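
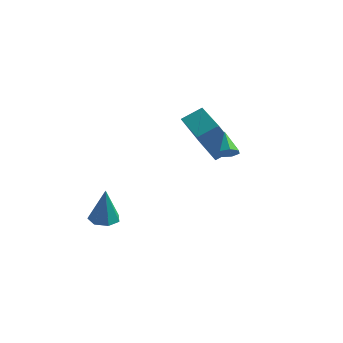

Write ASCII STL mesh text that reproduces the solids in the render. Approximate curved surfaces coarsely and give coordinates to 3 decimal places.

solid 
facet normal -0.042 -0.028 -0.999
outer loop
vertex -1.919 -0.191 -4.338
vertex -2.339 -0.775 -4.304
vertex -2.533 -0.082 -4.315
endloop
endfacet
facet normal 0.177 0.935 0.307
outer loop
vertex -1.919 -0.191 -4.338
vertex -2.533 -0.082 -4.315
vertex -2.261 -0.725 -2.516
endloop
endfacet
facet normal -0.044 -0.028 -0.999
outer loop
vertex -2.533 -0.082 -4.315
vertex -2.339 -0.775 -4.304
vertex -3.002 -0.494 -4.283
endloop
endfacet
facet normal -0.605 0.716 0.347
outer loop
vertex -2.533 -0.082 -4.315
vertex -3.002 -0.494 -4.283
vertex -2.261 -0.725 -2.516
endloop
endfacet
facet normal -0.043 -0.028 -0.999
outer loop
vertex -3.002 -0.494 -4.283
vertex -2.339 -0.775 -4.304
vertex -2.971 -1.118 -4.267
endloop
endfacet
facet normal -0.923 -0.036 0.382
outer loop
vertex -3.002 -0.494 -4.283
vertex -2.971 -1.118 -4.267
vertex -2.261 -0.725 -2.516
endloop
endfacet
facet normal -0.044 -0.028 -0.999
outer loop
vertex -2.971 -1.118 -4.267
vertex -2.339 -0.775 -4.304
vertex -2.464 -1.484 -4.279
endloop
endfacet
facet normal -0.534 -0.752 0.385
outer loop
vertex -2.971 -1.118 -4.267
vertex -2.464 -1.484 -4.279
vertex -2.261 -0.725 -2.516
endloop
endfacet
facet normal -0.042 -0.028 -0.999
outer loop
vertex -2.464 -1.484 -4.279
vertex -2.339 -0.775 -4.304
vertex -1.863 -1.315 -4.309
endloop
endfacet
facet normal 0.269 -0.895 0.354
outer loop
vertex -2.464 -1.484 -4.279
vertex -1.863 -1.315 -4.309
vertex -2.261 -0.725 -2.516
endloop
endfacet
facet normal -0.043 -0.029 -0.999
outer loop
vertex -1.863 -1.315 -4.309
vertex -2.339 -0.775 -4.304
vertex -1.62 -0.74 -4.336
endloop
endfacet
facet normal 0.880 -0.357 0.313
outer loop
vertex -1.863 -1.315 -4.309
vertex -1.62 -0.74 -4.336
vertex -2.261 -0.725 -2.516
endloop
endfacet
facet normal -0.043 -0.027 -0.999
outer loop
vertex -1.62 -0.74 -4.336
vertex -2.339 -0.775 -4.304
vertex -1.919 -0.191 -4.338
endloop
endfacet
facet normal 0.840 0.458 0.292
outer loop
vertex -1.62 -0.74 -4.336
vertex -1.919 -0.191 -4.338
vertex -2.261 -0.725 -2.516
endloop
endfacet
facet normal 0.432 -0.699 -0.570
outer loop
vertex 4.12 -1.202 1.789
vertex 3.749 -1.52 1.898
vertex 3.779 -1.194 1.521
endloop
endfacet
facet normal 0.263 0.915 -0.307
outer loop
vertex 4.12 -1.202 1.789
vertex 3.779 -1.194 1.521
vertex 3.231 -0.68 2.582
endloop
endfacet
facet normal 0.433 -0.699 -0.570
outer loop
vertex 3.779 -1.194 1.521
vertex 3.749 -1.52 1.898
vertex 3.416 -1.431 1.536
endloop
endfacet
facet normal -0.466 0.678 -0.569
outer loop
vertex 3.779 -1.194 1.521
vertex 3.416 -1.431 1.536
vertex 3.231 -0.68 2.582
endloop
endfacet
facet normal 0.432 -0.700 -0.569
outer loop
vertex 3.416 -1.431 1.536
vertex 3.749 -1.52 1.898
vertex 3.304 -1.735 1.825
endloop
endfacet
facet normal -0.961 0.114 -0.252
outer loop
vertex 3.416 -1.431 1.536
vertex 3.304 -1.735 1.825
vertex 3.231 -0.68 2.582
endloop
endfacet
facet normal 0.432 -0.700 -0.569
outer loop
vertex 3.304 -1.735 1.825
vertex 3.749 -1.52 1.898
vertex 3.527 -1.877 2.169
endloop
endfacet
facet normal -0.846 -0.349 0.404
outer loop
vertex 3.304 -1.735 1.825
vertex 3.527 -1.877 2.169
vertex 3.231 -0.68 2.582
endloop
endfacet
facet normal 0.431 -0.700 -0.569
outer loop
vertex 3.527 -1.877 2.169
vertex 3.749 -1.52 1.898
vertex 3.918 -1.75 2.309
endloop
endfacet
facet normal -0.207 -0.364 0.908
outer loop
vertex 3.527 -1.877 2.169
vertex 3.918 -1.75 2.309
vertex 3.231 -0.68 2.582
endloop
endfacet
facet normal 0.432 -0.699 -0.569
outer loop
vertex 3.918 -1.75 2.309
vertex 3.749 -1.52 1.898
vertex 4.181 -1.45 2.14
endloop
endfacet
facet normal 0.473 0.080 0.877
outer loop
vertex 3.918 -1.75 2.309
vertex 4.181 -1.45 2.14
vertex 3.231 -0.68 2.582
endloop
endfacet
facet normal 0.432 -0.699 -0.569
outer loop
vertex 4.181 -1.45 2.14
vertex 3.749 -1.52 1.898
vertex 4.12 -1.202 1.789
endloop
endfacet
facet normal 0.683 0.648 0.339
outer loop
vertex 4.181 -1.45 2.14
vertex 4.12 -1.202 1.789
vertex 3.231 -0.68 2.582
endloop
endfacet
facet normal -0.639 -0.611 -0.467
outer loop
vertex 1.774 -0.147 1.561
vertex 0.344 1.416 1.473
vertex 2.413 0.352 0.033
endloop
endfacet
facet normal 0.674 -0.737 0.041
outer loop
vertex 3.116 1.024 0.547
vertex 1.774 -0.147 1.561
vertex 2.413 0.352 0.033
endloop
endfacet
facet normal -0.639 -0.611 -0.467
outer loop
vertex 2.413 0.352 0.033
vertex 0.344 1.416 1.473
vertex 0.983 1.915 -0.055
endloop
endfacet
facet normal 0.370 0.289 -0.883
outer loop
vertex 0.983 1.915 -0.055
vertex 3.116 1.024 0.547
vertex 2.413 0.352 0.033
endloop
endfacet
facet normal -0.370 -0.289 0.883
outer loop
vertex 1.774 -0.147 1.561
vertex 1.047 2.088 1.987
vertex 0.344 1.416 1.473
endloop
endfacet
facet normal 0.674 -0.737 0.041
outer loop
vertex 2.477 0.525 2.075
vertex 1.774 -0.147 1.561
vertex 3.116 1.024 0.547
endloop
endfacet
facet normal -0.370 -0.289 0.883
outer loop
vertex 2.477 0.525 2.075
vertex 1.047 2.088 1.987
vertex 1.774 -0.147 1.561
endloop
endfacet
facet normal -0.674 0.737 -0.041
outer loop
vertex 0.344 1.416 1.473
vertex 1.047 2.088 1.987
vertex 0.983 1.915 -0.055
endloop
endfacet
facet normal 0.370 0.289 -0.883
outer loop
vertex 1.686 2.587 0.459
vertex 3.116 1.024 0.547
vertex 0.983 1.915 -0.055
endloop
endfacet
facet normal -0.674 0.737 -0.041
outer loop
vertex 0.983 1.915 -0.055
vertex 1.047 2.088 1.987
vertex 1.686 2.587 0.459
endloop
endfacet
facet normal 0.639 0.611 0.467
outer loop
vertex 1.686 2.587 0.459
vertex 2.477 0.525 2.075
vertex 3.116 1.024 0.547
endloop
endfacet
facet normal 0.639 0.611 0.467
outer loop
vertex 1.047 2.088 1.987
vertex 2.477 0.525 2.075
vertex 1.686 2.587 0.459
endloop
endfacet

endsolid


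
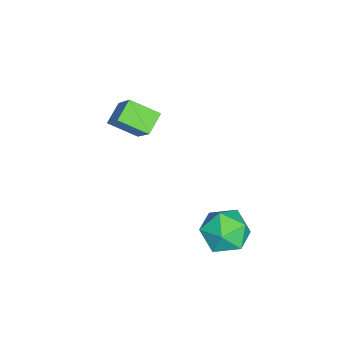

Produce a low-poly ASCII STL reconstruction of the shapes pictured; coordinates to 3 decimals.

solid 
facet normal -0.364 0.345 0.865
outer loop
vertex 0.226 1.584 -3.205
vertex 0.866 1.116 -2.749
vertex 1.032 1.974 -3.021
endloop
endfacet
facet normal -0.471 0.814 0.339
outer loop
vertex 0.226 1.584 -3.205
vertex 1.032 1.974 -3.021
vertex 0.645 2.091 -3.841
endloop
endfacet
facet normal -0.854 0.493 -0.170
outer loop
vertex 0.226 1.584 -3.205
vertex 0.645 2.091 -3.841
vertex 0.239 1.306 -4.077
endloop
endfacet
facet normal -0.983 -0.177 0.042
outer loop
vertex 0.226 1.584 -3.205
vertex 0.239 1.306 -4.077
vertex 0.376 0.703 -3.402
endloop
endfacet
facet normal -0.681 -0.268 0.681
outer loop
vertex 0.226 1.584 -3.205
vertex 0.376 0.703 -3.402
vertex 0.866 1.116 -2.749
endloop
endfacet
facet normal 0.164 0.984 0.063
outer loop
vertex 0.645 2.091 -3.841
vertex 1.032 1.974 -3.021
vertex 1.544 1.937 -3.778
endloop
endfacet
facet normal 0.337 0.225 0.914
outer loop
vertex 1.032 1.974 -3.021
vertex 0.866 1.116 -2.749
vertex 1.681 1.334 -3.103
endloop
endfacet
facet normal -0.175 -0.768 0.617
outer loop
vertex 0.866 1.116 -2.749
vertex 0.376 0.703 -3.402
vertex 1.275 0.549 -3.339
endloop
endfacet
facet normal -0.664 -0.620 -0.419
outer loop
vertex 0.376 0.703 -3.402
vertex 0.239 1.306 -4.077
vertex 0.888 0.666 -4.159
endloop
endfacet
facet normal -0.454 0.464 -0.761
outer loop
vertex 0.239 1.306 -4.077
vertex 0.645 2.091 -3.841
vertex 1.054 1.524 -4.431
endloop
endfacet
facet normal 0.983 0.177 -0.042
outer loop
vertex 1.694 1.056 -3.975
vertex 1.544 1.937 -3.778
vertex 1.681 1.334 -3.103
endloop
endfacet
facet normal 0.854 -0.493 0.170
outer loop
vertex 1.694 1.056 -3.975
vertex 1.681 1.334 -3.103
vertex 1.275 0.549 -3.339
endloop
endfacet
facet normal 0.471 -0.814 -0.339
outer loop
vertex 1.694 1.056 -3.975
vertex 1.275 0.549 -3.339
vertex 0.888 0.666 -4.159
endloop
endfacet
facet normal 0.364 -0.345 -0.865
outer loop
vertex 1.694 1.056 -3.975
vertex 0.888 0.666 -4.159
vertex 1.054 1.524 -4.431
endloop
endfacet
facet normal 0.681 0.268 -0.681
outer loop
vertex 1.694 1.056 -3.975
vertex 1.054 1.524 -4.431
vertex 1.544 1.937 -3.778
endloop
endfacet
facet normal 0.664 0.620 0.419
outer loop
vertex 1.681 1.334 -3.103
vertex 1.544 1.937 -3.778
vertex 1.032 1.974 -3.021
endloop
endfacet
facet normal 0.454 -0.464 0.761
outer loop
vertex 1.275 0.549 -3.339
vertex 1.681 1.334 -3.103
vertex 0.866 1.116 -2.749
endloop
endfacet
facet normal -0.164 -0.984 -0.063
outer loop
vertex 0.888 0.666 -4.159
vertex 1.275 0.549 -3.339
vertex 0.376 0.703 -3.402
endloop
endfacet
facet normal -0.337 -0.225 -0.914
outer loop
vertex 1.054 1.524 -4.431
vertex 0.888 0.666 -4.159
vertex 0.239 1.306 -4.077
endloop
endfacet
facet normal 0.175 0.768 -0.617
outer loop
vertex 1.544 1.937 -3.778
vertex 1.054 1.524 -4.431
vertex 0.645 2.091 -3.841
endloop
endfacet
facet normal -0.586 -0.312 -0.748
outer loop
vertex -3.46 -3.068 -2.171
vertex -3.402 -2.016 -2.656
vertex -2.756 -3.314 -2.62
endloop
endfacet
facet normal -0.050 -0.907 0.418
outer loop
vertex -1.538 -2.664 -1.064
vertex -3.46 -3.068 -2.171
vertex -2.756 -3.314 -2.62
endloop
endfacet
facet normal -0.586 -0.312 -0.748
outer loop
vertex -2.756 -3.314 -2.62
vertex -3.402 -2.016 -2.656
vertex -2.698 -2.261 -3.105
endloop
endfacet
facet normal 0.809 -0.282 -0.516
outer loop
vertex -2.698 -2.261 -3.105
vertex -1.538 -2.664 -1.064
vertex -2.756 -3.314 -2.62
endloop
endfacet
facet normal -0.809 0.282 0.515
outer loop
vertex -3.46 -3.068 -2.171
vertex -2.184 -1.366 -1.1
vertex -3.402 -2.016 -2.656
endloop
endfacet
facet normal -0.050 -0.907 0.417
outer loop
vertex -2.242 -2.419 -0.615
vertex -3.46 -3.068 -2.171
vertex -1.538 -2.664 -1.064
endloop
endfacet
facet normal -0.809 0.282 0.516
outer loop
vertex -2.242 -2.419 -0.615
vertex -2.184 -1.366 -1.1
vertex -3.46 -3.068 -2.171
endloop
endfacet
facet normal 0.049 0.907 -0.418
outer loop
vertex -3.402 -2.016 -2.656
vertex -2.184 -1.366 -1.1
vertex -2.698 -2.261 -3.105
endloop
endfacet
facet normal 0.809 -0.282 -0.516
outer loop
vertex -1.48 -1.612 -1.549
vertex -1.538 -2.664 -1.064
vertex -2.698 -2.261 -3.105
endloop
endfacet
facet normal 0.050 0.907 -0.418
outer loop
vertex -2.698 -2.261 -3.105
vertex -2.184 -1.366 -1.1
vertex -1.48 -1.612 -1.549
endloop
endfacet
facet normal 0.586 0.312 0.748
outer loop
vertex -1.48 -1.612 -1.549
vertex -2.242 -2.419 -0.615
vertex -1.538 -2.664 -1.064
endloop
endfacet
facet normal 0.586 0.312 0.748
outer loop
vertex -2.184 -1.366 -1.1
vertex -2.242 -2.419 -0.615
vertex -1.48 -1.612 -1.549
endloop
endfacet

endsolid


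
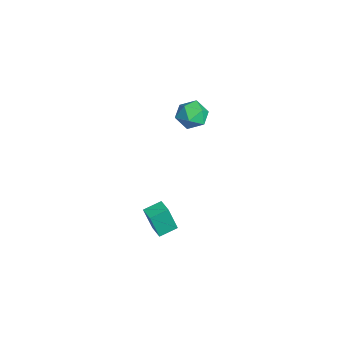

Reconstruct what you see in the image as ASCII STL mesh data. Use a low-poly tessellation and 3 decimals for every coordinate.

solid 
facet normal -0.089 0.791 0.606
outer loop
vertex -3.137 3.974 3.599
vertex -3.495 3.486 4.183
vertex -2.66 3.587 4.174
endloop
endfacet
facet normal 0.479 0.859 0.181
outer loop
vertex -3.137 3.974 3.599
vertex -2.66 3.587 4.174
vertex -2.41 3.617 3.371
endloop
endfacet
facet normal 0.252 0.831 -0.496
outer loop
vertex -3.137 3.974 3.599
vertex -2.41 3.617 3.371
vertex -3.09 3.533 2.884
endloop
endfacet
facet normal -0.455 0.744 -0.489
outer loop
vertex -3.137 3.974 3.599
vertex -3.09 3.533 2.884
vertex -3.761 3.452 3.385
endloop
endfacet
facet normal -0.668 0.719 0.192
outer loop
vertex -3.137 3.974 3.599
vertex -3.761 3.452 3.385
vertex -3.495 3.486 4.183
endloop
endfacet
facet normal 0.907 0.300 0.294
outer loop
vertex -2.41 3.617 3.371
vertex -2.66 3.587 4.174
vertex -2.319 2.908 3.815
endloop
endfacet
facet normal -0.012 0.189 0.982
outer loop
vertex -2.66 3.587 4.174
vertex -3.495 3.486 4.183
vertex -2.99 2.827 4.316
endloop
endfacet
facet normal -0.947 0.074 0.313
outer loop
vertex -3.495 3.486 4.183
vertex -3.761 3.452 3.385
vertex -3.67 2.743 3.829
endloop
endfacet
facet normal -0.603 0.114 -0.789
outer loop
vertex -3.761 3.452 3.385
vertex -3.09 3.533 2.884
vertex -3.42 2.773 3.026
endloop
endfacet
facet normal 0.542 0.254 -0.801
outer loop
vertex -3.09 3.533 2.884
vertex -2.41 3.617 3.371
vertex -2.585 2.874 3.017
endloop
endfacet
facet normal 0.455 -0.744 0.489
outer loop
vertex -2.943 2.386 3.601
vertex -2.319 2.908 3.815
vertex -2.99 2.827 4.316
endloop
endfacet
facet normal -0.252 -0.831 0.496
outer loop
vertex -2.943 2.386 3.601
vertex -2.99 2.827 4.316
vertex -3.67 2.743 3.829
endloop
endfacet
facet normal -0.479 -0.859 -0.181
outer loop
vertex -2.943 2.386 3.601
vertex -3.67 2.743 3.829
vertex -3.42 2.773 3.026
endloop
endfacet
facet normal 0.089 -0.791 -0.606
outer loop
vertex -2.943 2.386 3.601
vertex -3.42 2.773 3.026
vertex -2.585 2.874 3.017
endloop
endfacet
facet normal 0.668 -0.719 -0.192
outer loop
vertex -2.943 2.386 3.601
vertex -2.585 2.874 3.017
vertex -2.319 2.908 3.815
endloop
endfacet
facet normal 0.603 -0.114 0.789
outer loop
vertex -2.99 2.827 4.316
vertex -2.319 2.908 3.815
vertex -2.66 3.587 4.174
endloop
endfacet
facet normal -0.542 -0.254 0.801
outer loop
vertex -3.67 2.743 3.829
vertex -2.99 2.827 4.316
vertex -3.495 3.486 4.183
endloop
endfacet
facet normal -0.907 -0.300 -0.294
outer loop
vertex -3.42 2.773 3.026
vertex -3.67 2.743 3.829
vertex -3.761 3.452 3.385
endloop
endfacet
facet normal 0.012 -0.189 -0.982
outer loop
vertex -2.585 2.874 3.017
vertex -3.42 2.773 3.026
vertex -3.09 3.533 2.884
endloop
endfacet
facet normal 0.947 -0.074 -0.313
outer loop
vertex -2.319 2.908 3.815
vertex -2.585 2.874 3.017
vertex -2.41 3.617 3.371
endloop
endfacet
facet normal -0.971 -0.223 -0.091
outer loop
vertex -1.851 0.691 -1.883
vertex -2.081 1.586 -1.622
vertex -1.815 1.116 -3.31
endloop
endfacet
facet normal 0.239 -0.932 -0.272
outer loop
vertex -1.039 1.294 -3.238
vertex -1.851 0.691 -1.883
vertex -1.815 1.116 -3.31
endloop
endfacet
facet normal -0.971 -0.223 -0.091
outer loop
vertex -1.815 1.116 -3.31
vertex -2.081 1.586 -1.622
vertex -2.045 2.011 -3.05
endloop
endfacet
facet normal 0.024 0.284 -0.958
outer loop
vertex -2.045 2.011 -3.05
vertex -1.039 1.294 -3.238
vertex -1.815 1.116 -3.31
endloop
endfacet
facet normal -0.023 -0.285 0.958
outer loop
vertex -1.851 0.691 -1.883
vertex -1.305 1.764 -1.55
vertex -2.081 1.586 -1.622
endloop
endfacet
facet normal 0.239 -0.932 -0.271
outer loop
vertex -1.075 0.869 -1.81
vertex -1.851 0.691 -1.883
vertex -1.039 1.294 -3.238
endloop
endfacet
facet normal -0.025 -0.285 0.958
outer loop
vertex -1.075 0.869 -1.81
vertex -1.305 1.764 -1.55
vertex -1.851 0.691 -1.883
endloop
endfacet
facet normal -0.239 0.932 0.271
outer loop
vertex -2.081 1.586 -1.622
vertex -1.305 1.764 -1.55
vertex -2.045 2.011 -3.05
endloop
endfacet
facet normal 0.025 0.286 -0.958
outer loop
vertex -1.269 2.189 -2.977
vertex -1.039 1.294 -3.238
vertex -2.045 2.011 -3.05
endloop
endfacet
facet normal -0.239 0.932 0.272
outer loop
vertex -2.045 2.011 -3.05
vertex -1.305 1.764 -1.55
vertex -1.269 2.189 -2.977
endloop
endfacet
facet normal 0.971 0.223 0.091
outer loop
vertex -1.269 2.189 -2.977
vertex -1.075 0.869 -1.81
vertex -1.039 1.294 -3.238
endloop
endfacet
facet normal 0.971 0.223 0.091
outer loop
vertex -1.305 1.764 -1.55
vertex -1.075 0.869 -1.81
vertex -1.269 2.189 -2.977
endloop
endfacet

endsolid


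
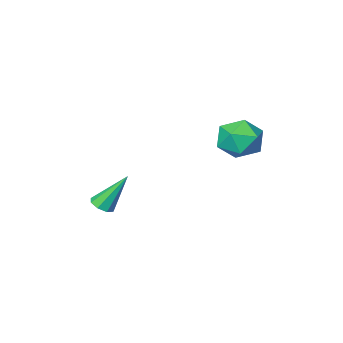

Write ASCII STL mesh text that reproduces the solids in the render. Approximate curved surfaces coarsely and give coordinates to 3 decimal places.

solid 
facet normal 0.452 -0.286 -0.845
outer loop
vertex 2.82 -4.446 -2.364
vertex 2.535 -4.069 -2.644
vertex 3.019 -4.075 -2.383
endloop
endfacet
facet normal 0.613 -0.291 0.735
outer loop
vertex 2.82 -4.446 -2.364
vertex 3.019 -4.075 -2.383
vertex 1.685 -3.531 -1.056
endloop
endfacet
facet normal 0.452 -0.286 -0.845
outer loop
vertex 3.019 -4.075 -2.383
vertex 2.535 -4.069 -2.644
vertex 2.934 -3.701 -2.555
endloop
endfacet
facet normal 0.721 0.418 0.553
outer loop
vertex 3.019 -4.075 -2.383
vertex 2.934 -3.701 -2.555
vertex 1.685 -3.531 -1.056
endloop
endfacet
facet normal 0.453 -0.287 -0.844
outer loop
vertex 2.934 -3.701 -2.555
vertex 2.535 -4.069 -2.644
vertex 2.615 -3.542 -2.78
endloop
endfacet
facet normal 0.337 0.925 0.176
outer loop
vertex 2.934 -3.701 -2.555
vertex 2.615 -3.542 -2.78
vertex 1.685 -3.531 -1.056
endloop
endfacet
facet normal 0.451 -0.287 -0.845
outer loop
vertex 2.615 -3.542 -2.78
vertex 2.535 -4.069 -2.644
vertex 2.249 -3.691 -2.925
endloop
endfacet
facet normal -0.311 0.934 -0.174
outer loop
vertex 2.615 -3.542 -2.78
vertex 2.249 -3.691 -2.925
vertex 1.685 -3.531 -1.056
endloop
endfacet
facet normal 0.452 -0.287 -0.845
outer loop
vertex 2.249 -3.691 -2.925
vertex 2.535 -4.069 -2.644
vertex 2.051 -4.062 -2.905
endloop
endfacet
facet normal -0.850 0.438 -0.294
outer loop
vertex 2.249 -3.691 -2.925
vertex 2.051 -4.062 -2.905
vertex 1.685 -3.531 -1.056
endloop
endfacet
facet normal 0.452 -0.285 -0.845
outer loop
vertex 2.051 -4.062 -2.905
vertex 2.535 -4.069 -2.644
vertex 2.136 -4.437 -2.733
endloop
endfacet
facet normal -0.957 -0.268 -0.112
outer loop
vertex 2.051 -4.062 -2.905
vertex 2.136 -4.437 -2.733
vertex 1.685 -3.531 -1.056
endloop
endfacet
facet normal 0.452 -0.285 -0.845
outer loop
vertex 2.136 -4.437 -2.733
vertex 2.535 -4.069 -2.644
vertex 2.455 -4.596 -2.509
endloop
endfacet
facet normal -0.573 -0.776 0.265
outer loop
vertex 2.136 -4.437 -2.733
vertex 2.455 -4.596 -2.509
vertex 1.685 -3.531 -1.056
endloop
endfacet
facet normal 0.453 -0.285 -0.845
outer loop
vertex 2.455 -4.596 -2.509
vertex 2.535 -4.069 -2.644
vertex 2.82 -4.446 -2.364
endloop
endfacet
facet normal 0.078 -0.784 0.616
outer loop
vertex 2.455 -4.596 -2.509
vertex 2.82 -4.446 -2.364
vertex 1.685 -3.531 -1.056
endloop
endfacet
facet normal -0.569 0.441 0.694
outer loop
vertex -1.473 1.004 2.426
vertex -0.751 0.869 3.103
vertex -0.773 1.704 2.555
endloop
endfacet
facet normal -0.711 0.702 0.047
outer loop
vertex -1.473 1.004 2.426
vertex -0.773 1.704 2.555
vertex -1.073 1.462 1.634
endloop
endfacet
facet normal -0.915 0.160 -0.370
outer loop
vertex -1.473 1.004 2.426
vertex -1.073 1.462 1.634
vertex -1.236 0.477 1.612
endloop
endfacet
facet normal -0.899 -0.437 0.021
outer loop
vertex -1.473 1.004 2.426
vertex -1.236 0.477 1.612
vertex -1.037 0.11 2.519
endloop
endfacet
facet normal -0.686 -0.264 0.679
outer loop
vertex -1.473 1.004 2.426
vertex -1.037 0.11 2.519
vertex -0.751 0.869 3.103
endloop
endfacet
facet normal -0.105 0.970 -0.220
outer loop
vertex -1.073 1.462 1.634
vertex -0.773 1.704 2.555
vertex -0.103 1.61 1.821
endloop
endfacet
facet normal 0.125 0.547 0.828
outer loop
vertex -0.773 1.704 2.555
vertex -0.751 0.869 3.103
vertex 0.096 1.243 2.728
endloop
endfacet
facet normal -0.064 -0.593 0.802
outer loop
vertex -0.751 0.869 3.103
vertex -1.037 0.11 2.519
vertex -0.067 0.258 2.706
endloop
endfacet
facet normal -0.411 -0.873 -0.263
outer loop
vertex -1.037 0.11 2.519
vertex -1.236 0.477 1.612
vertex -0.367 0.016 1.785
endloop
endfacet
facet normal -0.437 0.092 -0.895
outer loop
vertex -1.236 0.477 1.612
vertex -1.073 1.462 1.634
vertex -0.389 0.851 1.237
endloop
endfacet
facet normal 0.899 0.437 -0.021
outer loop
vertex 0.333 0.716 1.914
vertex -0.103 1.61 1.821
vertex 0.096 1.243 2.728
endloop
endfacet
facet normal 0.915 -0.160 0.370
outer loop
vertex 0.333 0.716 1.914
vertex 0.096 1.243 2.728
vertex -0.067 0.258 2.706
endloop
endfacet
facet normal 0.711 -0.702 -0.047
outer loop
vertex 0.333 0.716 1.914
vertex -0.067 0.258 2.706
vertex -0.367 0.016 1.785
endloop
endfacet
facet normal 0.569 -0.441 -0.694
outer loop
vertex 0.333 0.716 1.914
vertex -0.367 0.016 1.785
vertex -0.389 0.851 1.237
endloop
endfacet
facet normal 0.686 0.264 -0.679
outer loop
vertex 0.333 0.716 1.914
vertex -0.389 0.851 1.237
vertex -0.103 1.61 1.821
endloop
endfacet
facet normal 0.411 0.873 0.263
outer loop
vertex 0.096 1.243 2.728
vertex -0.103 1.61 1.821
vertex -0.773 1.704 2.555
endloop
endfacet
facet normal 0.437 -0.092 0.895
outer loop
vertex -0.067 0.258 2.706
vertex 0.096 1.243 2.728
vertex -0.751 0.869 3.103
endloop
endfacet
facet normal 0.105 -0.970 0.220
outer loop
vertex -0.367 0.016 1.785
vertex -0.067 0.258 2.706
vertex -1.037 0.11 2.519
endloop
endfacet
facet normal -0.125 -0.547 -0.828
outer loop
vertex -0.389 0.851 1.237
vertex -0.367 0.016 1.785
vertex -1.236 0.477 1.612
endloop
endfacet
facet normal 0.064 0.593 -0.802
outer loop
vertex -0.103 1.61 1.821
vertex -0.389 0.851 1.237
vertex -1.073 1.462 1.634
endloop
endfacet

endsolid


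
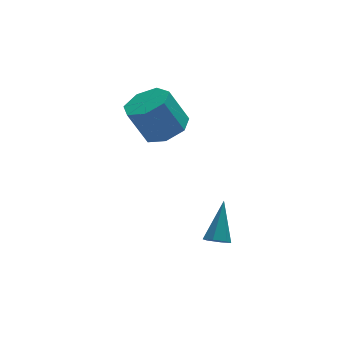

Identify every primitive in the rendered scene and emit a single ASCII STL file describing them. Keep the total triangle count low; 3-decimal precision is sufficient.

solid 
facet normal 0.419 -0.154 -0.895
outer loop
vertex -0.602 3.633 1.873
vertex -1.505 3.736 1.432
vertex -0.817 4.448 1.632
endloop
endfacet
facet normal 0.874 0.335 0.353
outer loop
vertex -0.602 3.633 1.873
vertex -0.817 4.448 1.632
vertex -1.332 3.9 3.429
endloop
endfacet
facet normal 0.874 0.334 0.352
outer loop
vertex -1.332 3.9 3.429
vertex -0.817 4.448 1.632
vertex -1.547 4.715 3.189
endloop
endfacet
facet normal -0.419 0.153 0.895
outer loop
vertex -1.332 3.9 3.429
vertex -1.547 4.715 3.189
vertex -2.235 4.004 2.988
endloop
endfacet
facet normal 0.419 -0.153 -0.895
outer loop
vertex -0.817 4.448 1.632
vertex -1.505 3.736 1.432
vertex -1.55 4.727 1.241
endloop
endfacet
facet normal 0.353 0.935 0.005
outer loop
vertex -0.817 4.448 1.632
vertex -1.55 4.727 1.241
vertex -1.547 4.715 3.189
endloop
endfacet
facet normal 0.353 0.936 0.005
outer loop
vertex -1.547 4.715 3.189
vertex -1.55 4.727 1.241
vertex -2.28 4.994 2.797
endloop
endfacet
facet normal -0.420 0.153 0.894
outer loop
vertex -1.547 4.715 3.189
vertex -2.28 4.994 2.797
vertex -2.235 4.004 2.988
endloop
endfacet
facet normal 0.420 -0.153 -0.895
outer loop
vertex -1.55 4.727 1.241
vertex -1.505 3.736 1.432
vertex -2.249 4.26 0.993
endloop
endfacet
facet normal -0.433 0.832 -0.346
outer loop
vertex -1.55 4.727 1.241
vertex -2.249 4.26 0.993
vertex -2.28 4.994 2.797
endloop
endfacet
facet normal -0.434 0.832 -0.346
outer loop
vertex -2.28 4.994 2.797
vertex -2.249 4.26 0.993
vertex -2.979 4.527 2.55
endloop
endfacet
facet normal -0.419 0.154 0.895
outer loop
vertex -2.28 4.994 2.797
vertex -2.979 4.527 2.55
vertex -2.235 4.004 2.988
endloop
endfacet
facet normal 0.419 -0.154 -0.895
outer loop
vertex -2.249 4.26 0.993
vertex -1.505 3.736 1.432
vertex -2.388 3.399 1.076
endloop
endfacet
facet normal -0.894 0.102 -0.437
outer loop
vertex -2.249 4.26 0.993
vertex -2.388 3.399 1.076
vertex -2.979 4.527 2.55
endloop
endfacet
facet normal -0.894 0.103 -0.437
outer loop
vertex -2.979 4.527 2.55
vertex -2.388 3.399 1.076
vertex -3.118 3.666 2.632
endloop
endfacet
facet normal -0.419 0.153 0.895
outer loop
vertex -2.979 4.527 2.55
vertex -3.118 3.666 2.632
vertex -2.235 4.004 2.988
endloop
endfacet
facet normal 0.419 -0.153 -0.895
outer loop
vertex -2.388 3.399 1.076
vertex -1.505 3.736 1.432
vertex -1.862 2.792 1.426
endloop
endfacet
facet normal -0.681 -0.705 -0.199
outer loop
vertex -2.388 3.399 1.076
vertex -1.862 2.792 1.426
vertex -3.118 3.666 2.632
endloop
endfacet
facet normal -0.681 -0.705 -0.198
outer loop
vertex -3.118 3.666 2.632
vertex -1.862 2.792 1.426
vertex -2.592 3.059 2.983
endloop
endfacet
facet normal -0.420 0.154 0.895
outer loop
vertex -3.118 3.666 2.632
vertex -2.592 3.059 2.983
vertex -2.235 4.004 2.988
endloop
endfacet
facet normal 0.420 -0.153 -0.895
outer loop
vertex -1.862 2.792 1.426
vertex -1.505 3.736 1.432
vertex -1.067 2.896 1.781
endloop
endfacet
facet normal 0.044 -0.981 0.189
outer loop
vertex -1.862 2.792 1.426
vertex -1.067 2.896 1.781
vertex -2.592 3.059 2.983
endloop
endfacet
facet normal 0.044 -0.981 0.189
outer loop
vertex -2.592 3.059 2.983
vertex -1.067 2.896 1.781
vertex -1.798 3.163 3.338
endloop
endfacet
facet normal -0.420 0.154 0.894
outer loop
vertex -2.592 3.059 2.983
vertex -1.798 3.163 3.338
vertex -2.235 4.004 2.988
endloop
endfacet
facet normal 0.420 -0.153 -0.895
outer loop
vertex -1.067 2.896 1.781
vertex -1.505 3.736 1.432
vertex -0.602 3.633 1.873
endloop
endfacet
facet normal 0.736 -0.519 0.435
outer loop
vertex -1.067 2.896 1.781
vertex -0.602 3.633 1.873
vertex -1.798 3.163 3.338
endloop
endfacet
facet normal 0.736 -0.519 0.434
outer loop
vertex -1.798 3.163 3.338
vertex -0.602 3.633 1.873
vertex -1.332 3.9 3.429
endloop
endfacet
facet normal -0.419 0.155 0.895
outer loop
vertex -1.798 3.163 3.338
vertex -1.332 3.9 3.429
vertex -2.235 4.004 2.988
endloop
endfacet
facet normal -0.368 -0.577 -0.729
outer loop
vertex -0.672 -1.099 -2.025
vertex -1.182 -0.947 -1.888
vertex -0.9 -0.657 -2.26
endloop
endfacet
facet normal 0.898 0.284 -0.337
outer loop
vertex -0.672 -1.099 -2.025
vertex -0.9 -0.657 -2.26
vertex -0.498 0.127 -0.532
endloop
endfacet
facet normal -0.368 -0.577 -0.729
outer loop
vertex -0.9 -0.657 -2.26
vertex -1.182 -0.947 -1.888
vertex -1.41 -0.505 -2.123
endloop
endfacet
facet normal 0.147 0.887 -0.437
outer loop
vertex -0.9 -0.657 -2.26
vertex -1.41 -0.505 -2.123
vertex -0.498 0.127 -0.532
endloop
endfacet
facet normal -0.367 -0.577 -0.729
outer loop
vertex -1.41 -0.505 -2.123
vertex -1.182 -0.947 -1.888
vertex -1.693 -0.795 -1.751
endloop
endfacet
facet normal -0.659 0.747 0.081
outer loop
vertex -1.41 -0.505 -2.123
vertex -1.693 -0.795 -1.751
vertex -0.498 0.127 -0.532
endloop
endfacet
facet normal -0.367 -0.578 -0.728
outer loop
vertex -1.693 -0.795 -1.751
vertex -1.182 -0.947 -1.888
vertex -1.465 -1.237 -1.515
endloop
endfacet
facet normal -0.716 0.004 0.699
outer loop
vertex -1.693 -0.795 -1.751
vertex -1.465 -1.237 -1.515
vertex -0.498 0.127 -0.532
endloop
endfacet
facet normal -0.368 -0.578 -0.728
outer loop
vertex -1.465 -1.237 -1.515
vertex -1.182 -0.947 -1.888
vertex -0.955 -1.389 -1.652
endloop
endfacet
facet normal 0.035 -0.601 0.799
outer loop
vertex -1.465 -1.237 -1.515
vertex -0.955 -1.389 -1.652
vertex -0.498 0.127 -0.532
endloop
endfacet
facet normal -0.368 -0.578 -0.728
outer loop
vertex -0.955 -1.389 -1.652
vertex -1.182 -0.947 -1.888
vertex -0.672 -1.099 -2.025
endloop
endfacet
facet normal 0.842 -0.461 0.280
outer loop
vertex -0.955 -1.389 -1.652
vertex -0.672 -1.099 -2.025
vertex -0.498 0.127 -0.532
endloop
endfacet

endsolid


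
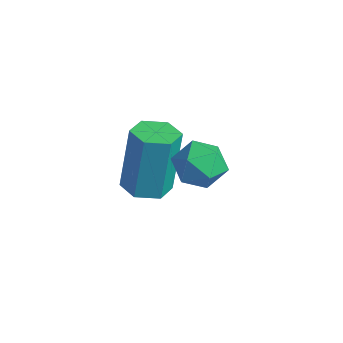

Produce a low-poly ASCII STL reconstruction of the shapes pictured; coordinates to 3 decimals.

solid 
facet normal 0.048 -0.194 -0.980
outer loop
vertex 0.723 4.047 -0.715
vertex 0.411 3.554 -0.633
vertex 0.134 4.062 -0.747
endloop
endfacet
facet normal 0.035 0.981 -0.192
outer loop
vertex 0.723 4.047 -0.715
vertex 0.134 4.062 -0.747
vertex 0.641 4.38 0.97
endloop
endfacet
facet normal 0.035 0.981 -0.192
outer loop
vertex 0.641 4.38 0.97
vertex 0.134 4.062 -0.747
vertex 0.052 4.395 0.939
endloop
endfacet
facet normal -0.047 0.194 0.980
outer loop
vertex 0.641 4.38 0.97
vertex 0.052 4.395 0.939
vertex 0.329 3.886 1.053
endloop
endfacet
facet normal 0.047 -0.194 -0.980
outer loop
vertex 0.134 4.062 -0.747
vertex 0.411 3.554 -0.633
vertex -0.178 3.568 -0.664
endloop
endfacet
facet normal -0.848 0.511 -0.142
outer loop
vertex 0.134 4.062 -0.747
vertex -0.178 3.568 -0.664
vertex 0.052 4.395 0.939
endloop
endfacet
facet normal -0.847 0.512 -0.142
outer loop
vertex 0.052 4.395 0.939
vertex -0.178 3.568 -0.664
vertex -0.26 3.901 1.021
endloop
endfacet
facet normal -0.048 0.193 0.980
outer loop
vertex 0.052 4.395 0.939
vertex -0.26 3.901 1.021
vertex 0.329 3.886 1.053
endloop
endfacet
facet normal 0.047 -0.194 -0.980
outer loop
vertex -0.178 3.568 -0.664
vertex 0.411 3.554 -0.633
vertex 0.099 3.06 -0.55
endloop
endfacet
facet normal -0.882 -0.469 0.050
outer loop
vertex -0.178 3.568 -0.664
vertex 0.099 3.06 -0.55
vertex -0.26 3.901 1.021
endloop
endfacet
facet normal -0.882 -0.469 0.050
outer loop
vertex -0.26 3.901 1.021
vertex 0.099 3.06 -0.55
vertex 0.017 3.393 1.135
endloop
endfacet
facet normal -0.048 0.194 0.980
outer loop
vertex -0.26 3.901 1.021
vertex 0.017 3.393 1.135
vertex 0.329 3.886 1.053
endloop
endfacet
facet normal 0.047 -0.194 -0.980
outer loop
vertex 0.099 3.06 -0.55
vertex 0.411 3.554 -0.633
vertex 0.688 3.045 -0.519
endloop
endfacet
facet normal -0.035 -0.981 0.192
outer loop
vertex 0.099 3.06 -0.55
vertex 0.688 3.045 -0.519
vertex 0.017 3.393 1.135
endloop
endfacet
facet normal -0.035 -0.981 0.192
outer loop
vertex 0.017 3.393 1.135
vertex 0.688 3.045 -0.519
vertex 0.606 3.378 1.167
endloop
endfacet
facet normal -0.048 0.194 0.980
outer loop
vertex 0.017 3.393 1.135
vertex 0.606 3.378 1.167
vertex 0.329 3.886 1.053
endloop
endfacet
facet normal 0.048 -0.193 -0.980
outer loop
vertex 0.688 3.045 -0.519
vertex 0.411 3.554 -0.633
vertex 1.0 3.539 -0.601
endloop
endfacet
facet normal 0.847 -0.512 0.142
outer loop
vertex 0.688 3.045 -0.519
vertex 1.0 3.539 -0.601
vertex 0.606 3.378 1.167
endloop
endfacet
facet normal 0.848 -0.511 0.142
outer loop
vertex 0.606 3.378 1.167
vertex 1.0 3.539 -0.601
vertex 0.918 3.872 1.084
endloop
endfacet
facet normal -0.047 0.194 0.980
outer loop
vertex 0.606 3.378 1.167
vertex 0.918 3.872 1.084
vertex 0.329 3.886 1.053
endloop
endfacet
facet normal 0.048 -0.194 -0.980
outer loop
vertex 1.0 3.539 -0.601
vertex 0.411 3.554 -0.633
vertex 0.723 4.047 -0.715
endloop
endfacet
facet normal 0.882 0.469 -0.050
outer loop
vertex 1.0 3.539 -0.601
vertex 0.723 4.047 -0.715
vertex 0.918 3.872 1.084
endloop
endfacet
facet normal 0.882 0.469 -0.050
outer loop
vertex 0.918 3.872 1.084
vertex 0.723 4.047 -0.715
vertex 0.641 4.38 0.97
endloop
endfacet
facet normal -0.047 0.194 0.980
outer loop
vertex 0.918 3.872 1.084
vertex 0.641 4.38 0.97
vertex 0.329 3.886 1.053
endloop
endfacet
facet normal -0.130 0.573 0.809
outer loop
vertex 2.583 3.896 2.225
vertex 2.399 3.381 2.56
vertex 3.018 3.547 2.542
endloop
endfacet
facet normal 0.385 0.836 0.391
outer loop
vertex 2.583 3.896 2.225
vertex 3.018 3.547 2.542
vertex 3.149 3.763 1.952
endloop
endfacet
facet normal 0.104 0.962 -0.253
outer loop
vertex 2.583 3.896 2.225
vertex 3.149 3.763 1.952
vertex 2.61 3.73 1.605
endloop
endfacet
facet normal -0.585 0.776 -0.233
outer loop
vertex 2.583 3.896 2.225
vertex 2.61 3.73 1.605
vertex 2.147 3.494 1.981
endloop
endfacet
facet normal -0.731 0.536 0.423
outer loop
vertex 2.583 3.896 2.225
vertex 2.147 3.494 1.981
vertex 2.399 3.381 2.56
endloop
endfacet
facet normal 0.887 0.333 0.319
outer loop
vertex 3.149 3.763 1.952
vertex 3.018 3.547 2.542
vertex 3.313 3.166 2.119
endloop
endfacet
facet normal 0.053 -0.090 0.995
outer loop
vertex 3.018 3.547 2.542
vertex 2.399 3.381 2.56
vertex 2.85 2.93 2.495
endloop
endfacet
facet normal -0.917 -0.148 0.370
outer loop
vertex 2.399 3.381 2.56
vertex 2.147 3.494 1.981
vertex 2.311 2.897 2.148
endloop
endfacet
facet normal -0.683 0.238 -0.691
outer loop
vertex 2.147 3.494 1.981
vertex 2.61 3.73 1.605
vertex 2.442 3.113 1.558
endloop
endfacet
facet normal 0.433 0.537 -0.724
outer loop
vertex 2.61 3.73 1.605
vertex 3.149 3.763 1.952
vertex 3.061 3.279 1.54
endloop
endfacet
facet normal 0.585 -0.776 0.233
outer loop
vertex 2.877 2.764 1.875
vertex 3.313 3.166 2.119
vertex 2.85 2.93 2.495
endloop
endfacet
facet normal -0.104 -0.962 0.253
outer loop
vertex 2.877 2.764 1.875
vertex 2.85 2.93 2.495
vertex 2.311 2.897 2.148
endloop
endfacet
facet normal -0.385 -0.836 -0.391
outer loop
vertex 2.877 2.764 1.875
vertex 2.311 2.897 2.148
vertex 2.442 3.113 1.558
endloop
endfacet
facet normal 0.130 -0.573 -0.809
outer loop
vertex 2.877 2.764 1.875
vertex 2.442 3.113 1.558
vertex 3.061 3.279 1.54
endloop
endfacet
facet normal 0.731 -0.536 -0.423
outer loop
vertex 2.877 2.764 1.875
vertex 3.061 3.279 1.54
vertex 3.313 3.166 2.119
endloop
endfacet
facet normal 0.683 -0.238 0.691
outer loop
vertex 2.85 2.93 2.495
vertex 3.313 3.166 2.119
vertex 3.018 3.547 2.542
endloop
endfacet
facet normal -0.433 -0.537 0.724
outer loop
vertex 2.311 2.897 2.148
vertex 2.85 2.93 2.495
vertex 2.399 3.381 2.56
endloop
endfacet
facet normal -0.887 -0.333 -0.319
outer loop
vertex 2.442 3.113 1.558
vertex 2.311 2.897 2.148
vertex 2.147 3.494 1.981
endloop
endfacet
facet normal -0.053 0.090 -0.995
outer loop
vertex 3.061 3.279 1.54
vertex 2.442 3.113 1.558
vertex 2.61 3.73 1.605
endloop
endfacet
facet normal 0.917 0.148 -0.370
outer loop
vertex 3.313 3.166 2.119
vertex 3.061 3.279 1.54
vertex 3.149 3.763 1.952
endloop
endfacet

endsolid


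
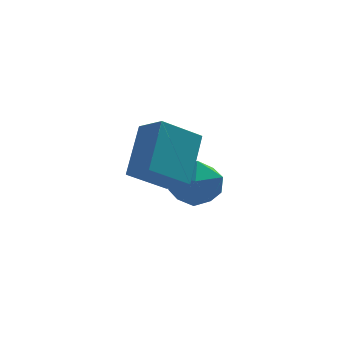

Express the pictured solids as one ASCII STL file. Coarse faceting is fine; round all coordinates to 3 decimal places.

solid 
facet normal 0.626 0.178 0.759
outer loop
vertex 0.803 3.12 -1.275
vertex 0.307 2.423 -0.702
vertex 1.102 2.134 -1.29
endloop
endfacet
facet normal 0.949 0.286 0.132
outer loop
vertex 0.803 3.12 -1.275
vertex 1.102 2.134 -1.29
vertex 1.062 2.673 -2.167
endloop
endfacet
facet normal 0.581 0.783 -0.223
outer loop
vertex 0.803 3.12 -1.275
vertex 1.062 2.673 -2.167
vertex 0.242 3.295 -2.121
endloop
endfacet
facet normal 0.030 0.983 0.183
outer loop
vertex 0.803 3.12 -1.275
vertex 0.242 3.295 -2.121
vertex -0.225 3.14 -1.215
endloop
endfacet
facet normal 0.058 0.609 0.791
outer loop
vertex 0.803 3.12 -1.275
vertex -0.225 3.14 -1.215
vertex 0.307 2.423 -0.702
endloop
endfacet
facet normal 0.916 -0.323 -0.240
outer loop
vertex 1.062 2.673 -2.167
vertex 1.102 2.134 -1.29
vertex 0.725 1.7 -2.145
endloop
endfacet
facet normal 0.393 -0.496 0.775
outer loop
vertex 1.102 2.134 -1.29
vertex 0.307 2.423 -0.702
vertex 0.258 1.545 -1.239
endloop
endfacet
facet normal -0.526 0.201 0.826
outer loop
vertex 0.307 2.423 -0.702
vertex -0.225 3.14 -1.215
vertex -0.562 2.167 -1.193
endloop
endfacet
facet normal -0.572 0.805 -0.157
outer loop
vertex -0.225 3.14 -1.215
vertex 0.242 3.295 -2.121
vertex -0.602 2.706 -2.07
endloop
endfacet
facet normal 0.319 0.481 -0.816
outer loop
vertex 0.242 3.295 -2.121
vertex 1.062 2.673 -2.167
vertex 0.193 2.417 -2.658
endloop
endfacet
facet normal -0.030 -0.983 -0.183
outer loop
vertex -0.303 1.72 -2.085
vertex 0.725 1.7 -2.145
vertex 0.258 1.545 -1.239
endloop
endfacet
facet normal -0.581 -0.783 0.223
outer loop
vertex -0.303 1.72 -2.085
vertex 0.258 1.545 -1.239
vertex -0.562 2.167 -1.193
endloop
endfacet
facet normal -0.949 -0.286 -0.132
outer loop
vertex -0.303 1.72 -2.085
vertex -0.562 2.167 -1.193
vertex -0.602 2.706 -2.07
endloop
endfacet
facet normal -0.626 -0.178 -0.759
outer loop
vertex -0.303 1.72 -2.085
vertex -0.602 2.706 -2.07
vertex 0.193 2.417 -2.658
endloop
endfacet
facet normal -0.058 -0.609 -0.791
outer loop
vertex -0.303 1.72 -2.085
vertex 0.193 2.417 -2.658
vertex 0.725 1.7 -2.145
endloop
endfacet
facet normal 0.572 -0.805 0.157
outer loop
vertex 0.258 1.545 -1.239
vertex 0.725 1.7 -2.145
vertex 1.102 2.134 -1.29
endloop
endfacet
facet normal -0.319 -0.481 0.816
outer loop
vertex -0.562 2.167 -1.193
vertex 0.258 1.545 -1.239
vertex 0.307 2.423 -0.702
endloop
endfacet
facet normal -0.916 0.323 0.240
outer loop
vertex -0.602 2.706 -2.07
vertex -0.562 2.167 -1.193
vertex -0.225 3.14 -1.215
endloop
endfacet
facet normal -0.393 0.496 -0.775
outer loop
vertex 0.193 2.417 -2.658
vertex -0.602 2.706 -2.07
vertex 0.242 3.295 -2.121
endloop
endfacet
facet normal 0.526 -0.201 -0.826
outer loop
vertex 0.725 1.7 -2.145
vertex 0.193 2.417 -2.658
vertex 1.062 2.673 -2.167
endloop
endfacet
facet normal -0.631 0.649 -0.424
outer loop
vertex -1.416 0.249 1.524
vertex -0.236 0.865 0.71
vertex -1.758 -1.051 0.044
endloop
endfacet
facet normal -0.756 -0.395 0.522
outer loop
vertex -1.064 -1.765 0.51
vertex -1.416 0.249 1.524
vertex -1.758 -1.051 0.044
endloop
endfacet
facet normal -0.632 0.649 -0.424
outer loop
vertex -1.758 -1.051 0.044
vertex -0.236 0.865 0.71
vertex -0.579 -0.435 -0.77
endloop
endfacet
facet normal -0.172 -0.650 -0.740
outer loop
vertex -0.579 -0.435 -0.77
vertex -1.064 -1.765 0.51
vertex -1.758 -1.051 0.044
endloop
endfacet
facet normal 0.171 0.650 0.740
outer loop
vertex -1.416 0.249 1.524
vertex 0.458 0.151 1.176
vertex -0.236 0.865 0.71
endloop
endfacet
facet normal -0.756 -0.395 0.522
outer loop
vertex -0.721 -0.465 1.99
vertex -1.416 0.249 1.524
vertex -1.064 -1.765 0.51
endloop
endfacet
facet normal 0.171 0.650 0.740
outer loop
vertex -0.721 -0.465 1.99
vertex 0.458 0.151 1.176
vertex -1.416 0.249 1.524
endloop
endfacet
facet normal 0.756 0.395 -0.522
outer loop
vertex -0.236 0.865 0.71
vertex 0.458 0.151 1.176
vertex -0.579 -0.435 -0.77
endloop
endfacet
facet normal -0.171 -0.650 -0.740
outer loop
vertex 0.116 -1.149 -0.304
vertex -1.064 -1.765 0.51
vertex -0.579 -0.435 -0.77
endloop
endfacet
facet normal 0.756 0.395 -0.522
outer loop
vertex -0.579 -0.435 -0.77
vertex 0.458 0.151 1.176
vertex 0.116 -1.149 -0.304
endloop
endfacet
facet normal 0.631 -0.649 0.424
outer loop
vertex 0.116 -1.149 -0.304
vertex -0.721 -0.465 1.99
vertex -1.064 -1.765 0.51
endloop
endfacet
facet normal 0.632 -0.649 0.424
outer loop
vertex 0.458 0.151 1.176
vertex -0.721 -0.465 1.99
vertex 0.116 -1.149 -0.304
endloop
endfacet

endsolid


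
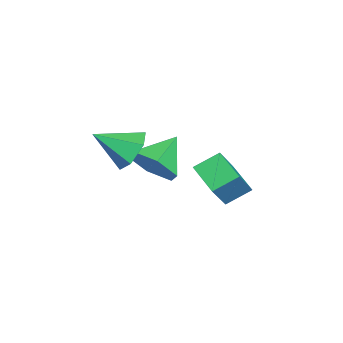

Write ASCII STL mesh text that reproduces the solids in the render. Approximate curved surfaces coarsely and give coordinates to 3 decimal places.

solid 
facet normal -0.121 0.842 -0.525
outer loop
vertex 2.64 -3.654 0.807
vertex 2.212 -3.268 1.525
vertex 3.125 -3.191 1.438
endloop
endfacet
facet normal 0.808 -0.546 -0.221
outer loop
vertex 2.64 -3.654 0.807
vertex 3.125 -3.191 1.438
vertex 2.408 -4.632 2.375
endloop
endfacet
facet normal -0.121 0.842 -0.526
outer loop
vertex 3.125 -3.191 1.438
vertex 2.212 -3.268 1.525
vertex 2.697 -2.805 2.155
endloop
endfacet
facet normal 0.840 -0.068 0.538
outer loop
vertex 3.125 -3.191 1.438
vertex 2.697 -2.805 2.155
vertex 2.408 -4.632 2.375
endloop
endfacet
facet normal -0.121 0.842 -0.526
outer loop
vertex 2.697 -2.805 2.155
vertex 2.212 -3.268 1.525
vertex 1.784 -2.882 2.242
endloop
endfacet
facet normal 0.085 0.106 0.991
outer loop
vertex 2.697 -2.805 2.155
vertex 1.784 -2.882 2.242
vertex 2.408 -4.632 2.375
endloop
endfacet
facet normal -0.120 0.843 -0.525
outer loop
vertex 1.784 -2.882 2.242
vertex 2.212 -3.268 1.525
vertex 1.3 -3.344 1.611
endloop
endfacet
facet normal -0.702 -0.198 0.684
outer loop
vertex 1.784 -2.882 2.242
vertex 1.3 -3.344 1.611
vertex 2.408 -4.632 2.375
endloop
endfacet
facet normal -0.120 0.843 -0.525
outer loop
vertex 1.3 -3.344 1.611
vertex 2.212 -3.268 1.525
vertex 1.727 -3.73 0.894
endloop
endfacet
facet normal -0.734 -0.675 -0.074
outer loop
vertex 1.3 -3.344 1.611
vertex 1.727 -3.73 0.894
vertex 2.408 -4.632 2.375
endloop
endfacet
facet normal -0.120 0.843 -0.525
outer loop
vertex 1.727 -3.73 0.894
vertex 2.212 -3.268 1.525
vertex 2.64 -3.654 0.807
endloop
endfacet
facet normal 0.021 -0.850 -0.527
outer loop
vertex 1.727 -3.73 0.894
vertex 2.64 -3.654 0.807
vertex 2.408 -4.632 2.375
endloop
endfacet
facet normal -0.599 0.219 -0.770
outer loop
vertex -2.892 -0.319 -2.136
vertex -1.847 0.525 -2.709
vertex -2.461 -1.262 -2.739
endloop
endfacet
facet normal -0.716 -0.578 0.392
outer loop
vertex -1.413 -1.645 -1.391
vertex -2.892 -0.319 -2.136
vertex -2.461 -1.262 -2.739
endloop
endfacet
facet normal -0.599 0.219 -0.770
outer loop
vertex -2.461 -1.262 -2.739
vertex -1.847 0.525 -2.709
vertex -1.417 -0.419 -3.312
endloop
endfacet
facet normal 0.359 -0.786 -0.503
outer loop
vertex -1.417 -0.419 -3.312
vertex -1.413 -1.645 -1.391
vertex -2.461 -1.262 -2.739
endloop
endfacet
facet normal -0.359 0.786 0.503
outer loop
vertex -2.892 -0.319 -2.136
vertex -0.799 0.142 -1.361
vertex -1.847 0.525 -2.709
endloop
endfacet
facet normal -0.716 -0.577 0.393
outer loop
vertex -1.843 -0.701 -0.788
vertex -2.892 -0.319 -2.136
vertex -1.413 -1.645 -1.391
endloop
endfacet
facet normal -0.359 0.786 0.502
outer loop
vertex -1.843 -0.701 -0.788
vertex -0.799 0.142 -1.361
vertex -2.892 -0.319 -2.136
endloop
endfacet
facet normal 0.716 0.577 -0.393
outer loop
vertex -1.847 0.525 -2.709
vertex -0.799 0.142 -1.361
vertex -1.417 -0.419 -3.312
endloop
endfacet
facet normal 0.359 -0.786 -0.503
outer loop
vertex -0.368 -0.801 -1.964
vertex -1.413 -1.645 -1.391
vertex -1.417 -0.419 -3.312
endloop
endfacet
facet normal 0.715 0.578 -0.393
outer loop
vertex -1.417 -0.419 -3.312
vertex -0.799 0.142 -1.361
vertex -0.368 -0.801 -1.964
endloop
endfacet
facet normal 0.599 -0.219 0.770
outer loop
vertex -0.368 -0.801 -1.964
vertex -1.843 -0.701 -0.788
vertex -1.413 -1.645 -1.391
endloop
endfacet
facet normal 0.599 -0.219 0.770
outer loop
vertex -0.799 0.142 -1.361
vertex -1.843 -0.701 -0.788
vertex -0.368 -0.801 -1.964
endloop
endfacet
facet normal 0.717 -0.439 -0.542
outer loop
vertex 2.188 -2.411 1.063
vertex 1.444 -2.718 0.328
vertex 1.951 -1.759 0.222
endloop
endfacet
facet normal 0.215 0.800 0.560
outer loop
vertex 2.188 -2.411 1.063
vertex 1.951 -1.759 0.222
vertex 0.276 -2.002 1.212
endloop
endfacet
facet normal 0.716 -0.439 -0.543
outer loop
vertex 1.951 -1.759 0.222
vertex 1.444 -2.718 0.328
vertex 1.207 -2.065 -0.513
endloop
endfacet
facet normal -0.235 0.959 -0.162
outer loop
vertex 1.951 -1.759 0.222
vertex 1.207 -2.065 -0.513
vertex 0.276 -2.002 1.212
endloop
endfacet
facet normal 0.716 -0.439 -0.543
outer loop
vertex 1.207 -2.065 -0.513
vertex 1.444 -2.718 0.328
vertex 0.7 -3.024 -0.407
endloop
endfacet
facet normal -0.809 0.378 -0.450
outer loop
vertex 1.207 -2.065 -0.513
vertex 0.7 -3.024 -0.407
vertex 0.276 -2.002 1.212
endloop
endfacet
facet normal 0.716 -0.439 -0.543
outer loop
vertex 0.7 -3.024 -0.407
vertex 1.444 -2.718 0.328
vertex 0.937 -3.677 0.434
endloop
endfacet
facet normal -0.933 -0.360 -0.017
outer loop
vertex 0.7 -3.024 -0.407
vertex 0.937 -3.677 0.434
vertex 0.276 -2.002 1.212
endloop
endfacet
facet normal 0.717 -0.439 -0.542
outer loop
vertex 0.937 -3.677 0.434
vertex 1.444 -2.718 0.328
vertex 1.681 -3.37 1.169
endloop
endfacet
facet normal -0.483 -0.518 0.706
outer loop
vertex 0.937 -3.677 0.434
vertex 1.681 -3.37 1.169
vertex 0.276 -2.002 1.212
endloop
endfacet
facet normal 0.717 -0.439 -0.542
outer loop
vertex 1.681 -3.37 1.169
vertex 1.444 -2.718 0.328
vertex 2.188 -2.411 1.063
endloop
endfacet
facet normal 0.091 0.062 0.994
outer loop
vertex 1.681 -3.37 1.169
vertex 2.188 -2.411 1.063
vertex 0.276 -2.002 1.212
endloop
endfacet

endsolid


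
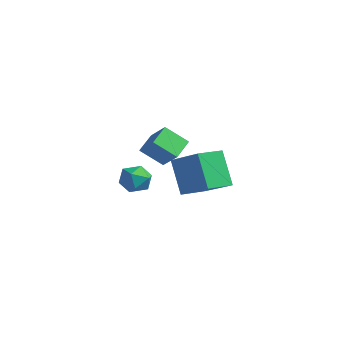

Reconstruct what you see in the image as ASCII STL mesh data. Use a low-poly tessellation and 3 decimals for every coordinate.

solid 
facet normal -0.891 -0.127 -0.437
outer loop
vertex 2.46 -2.998 -0.152
vertex 2.314 -1.619 -0.255
vertex 3.358 -3.039 -1.971
endloop
endfacet
facet normal 0.105 -0.992 0.074
outer loop
vertex 5.166 -2.781 -1.085
vertex 2.46 -2.998 -0.152
vertex 3.358 -3.039 -1.971
endloop
endfacet
facet normal -0.891 -0.127 -0.437
outer loop
vertex 3.358 -3.039 -1.971
vertex 2.314 -1.619 -0.255
vertex 3.212 -1.661 -2.075
endloop
endfacet
facet normal 0.442 -0.021 -0.897
outer loop
vertex 3.212 -1.661 -2.075
vertex 5.166 -2.781 -1.085
vertex 3.358 -3.039 -1.971
endloop
endfacet
facet normal -0.442 0.020 0.897
outer loop
vertex 2.46 -2.998 -0.152
vertex 4.122 -1.361 0.631
vertex 2.314 -1.619 -0.255
endloop
endfacet
facet normal 0.105 -0.992 0.075
outer loop
vertex 4.268 -2.739 0.735
vertex 2.46 -2.998 -0.152
vertex 5.166 -2.781 -1.085
endloop
endfacet
facet normal -0.443 0.021 0.896
outer loop
vertex 4.268 -2.739 0.735
vertex 4.122 -1.361 0.631
vertex 2.46 -2.998 -0.152
endloop
endfacet
facet normal -0.105 0.992 -0.075
outer loop
vertex 2.314 -1.619 -0.255
vertex 4.122 -1.361 0.631
vertex 3.212 -1.661 -2.075
endloop
endfacet
facet normal 0.443 -0.020 -0.896
outer loop
vertex 5.02 -1.402 -1.188
vertex 5.166 -2.781 -1.085
vertex 3.212 -1.661 -2.075
endloop
endfacet
facet normal -0.106 0.992 -0.074
outer loop
vertex 3.212 -1.661 -2.075
vertex 4.122 -1.361 0.631
vertex 5.02 -1.402 -1.188
endloop
endfacet
facet normal 0.891 0.127 0.437
outer loop
vertex 5.02 -1.402 -1.188
vertex 4.268 -2.739 0.735
vertex 5.166 -2.781 -1.085
endloop
endfacet
facet normal 0.891 0.127 0.437
outer loop
vertex 4.122 -1.361 0.631
vertex 4.268 -2.739 0.735
vertex 5.02 -1.402 -1.188
endloop
endfacet
facet normal -0.924 0.300 -0.238
outer loop
vertex -0.667 -2.761 -2.642
vertex -0.993 -3.524 -2.34
vertex -0.909 -2.834 -1.795
endloop
endfacet
facet normal -0.510 0.857 -0.072
outer loop
vertex -0.667 -2.761 -2.642
vertex -0.909 -2.834 -1.795
vertex -0.165 -2.409 -2.006
endloop
endfacet
facet normal 0.050 0.856 -0.514
outer loop
vertex -0.667 -2.761 -2.642
vertex -0.165 -2.409 -2.006
vertex 0.212 -2.836 -2.681
endloop
endfacet
facet normal -0.017 0.299 -0.954
outer loop
vertex -0.667 -2.761 -2.642
vertex 0.212 -2.836 -2.681
vertex -0.3 -3.525 -2.888
endloop
endfacet
facet normal -0.620 -0.045 -0.784
outer loop
vertex -0.667 -2.761 -2.642
vertex -0.3 -3.525 -2.888
vertex -0.993 -3.524 -2.34
endloop
endfacet
facet normal -0.266 0.760 0.592
outer loop
vertex -0.165 -2.409 -2.006
vertex -0.909 -2.834 -1.795
vertex -0.18 -2.955 -1.312
endloop
endfacet
facet normal -0.936 -0.141 0.323
outer loop
vertex -0.909 -2.834 -1.795
vertex -0.993 -3.524 -2.34
vertex -0.692 -3.644 -1.519
endloop
endfacet
facet normal -0.444 -0.700 -0.560
outer loop
vertex -0.993 -3.524 -2.34
vertex -0.3 -3.525 -2.888
vertex -0.315 -4.071 -2.194
endloop
endfacet
facet normal 0.530 -0.143 -0.836
outer loop
vertex -0.3 -3.525 -2.888
vertex 0.212 -2.836 -2.681
vertex 0.429 -3.646 -2.405
endloop
endfacet
facet normal 0.639 0.759 -0.123
outer loop
vertex 0.212 -2.836 -2.681
vertex -0.165 -2.409 -2.006
vertex 0.513 -2.956 -1.86
endloop
endfacet
facet normal 0.017 -0.299 0.954
outer loop
vertex 0.187 -3.719 -1.558
vertex -0.18 -2.955 -1.312
vertex -0.692 -3.644 -1.519
endloop
endfacet
facet normal -0.050 -0.856 0.514
outer loop
vertex 0.187 -3.719 -1.558
vertex -0.692 -3.644 -1.519
vertex -0.315 -4.071 -2.194
endloop
endfacet
facet normal 0.510 -0.857 0.072
outer loop
vertex 0.187 -3.719 -1.558
vertex -0.315 -4.071 -2.194
vertex 0.429 -3.646 -2.405
endloop
endfacet
facet normal 0.924 -0.300 0.238
outer loop
vertex 0.187 -3.719 -1.558
vertex 0.429 -3.646 -2.405
vertex 0.513 -2.956 -1.86
endloop
endfacet
facet normal 0.620 0.045 0.784
outer loop
vertex 0.187 -3.719 -1.558
vertex 0.513 -2.956 -1.86
vertex -0.18 -2.955 -1.312
endloop
endfacet
facet normal -0.530 0.143 0.836
outer loop
vertex -0.692 -3.644 -1.519
vertex -0.18 -2.955 -1.312
vertex -0.909 -2.834 -1.795
endloop
endfacet
facet normal -0.639 -0.759 0.123
outer loop
vertex -0.315 -4.071 -2.194
vertex -0.692 -3.644 -1.519
vertex -0.993 -3.524 -2.34
endloop
endfacet
facet normal 0.266 -0.760 -0.592
outer loop
vertex 0.429 -3.646 -2.405
vertex -0.315 -4.071 -2.194
vertex -0.3 -3.525 -2.888
endloop
endfacet
facet normal 0.936 0.141 -0.323
outer loop
vertex 0.513 -2.956 -1.86
vertex 0.429 -3.646 -2.405
vertex 0.212 -2.836 -2.681
endloop
endfacet
facet normal 0.444 0.700 0.560
outer loop
vertex -0.18 -2.955 -1.312
vertex 0.513 -2.956 -1.86
vertex -0.165 -2.409 -2.006
endloop
endfacet
facet normal -0.421 -0.643 0.639
outer loop
vertex -1.37 -0.94 0.455
vertex -2.441 -1.048 -0.359
vertex -0.79 -1.945 -0.174
endloop
endfacet
facet normal 0.793 0.080 0.604
outer loop
vertex -0.179 -1.012 -1.101
vertex -1.37 -0.94 0.455
vertex -0.79 -1.945 -0.174
endloop
endfacet
facet normal -0.421 -0.644 0.639
outer loop
vertex -0.79 -1.945 -0.174
vertex -2.441 -1.048 -0.359
vertex -1.861 -2.053 -0.989
endloop
endfacet
facet normal 0.439 -0.761 -0.477
outer loop
vertex -1.861 -2.053 -0.989
vertex -0.179 -1.012 -1.101
vertex -0.79 -1.945 -0.174
endloop
endfacet
facet normal -0.439 0.761 0.477
outer loop
vertex -1.37 -0.94 0.455
vertex -1.83 -0.115 -1.286
vertex -2.441 -1.048 -0.359
endloop
endfacet
facet normal 0.793 0.079 0.604
outer loop
vertex -0.759 -0.007 -0.471
vertex -1.37 -0.94 0.455
vertex -0.179 -1.012 -1.101
endloop
endfacet
facet normal -0.440 0.761 0.477
outer loop
vertex -0.759 -0.007 -0.471
vertex -1.83 -0.115 -1.286
vertex -1.37 -0.94 0.455
endloop
endfacet
facet normal -0.794 -0.080 -0.603
outer loop
vertex -2.441 -1.048 -0.359
vertex -1.83 -0.115 -1.286
vertex -1.861 -2.053 -0.989
endloop
endfacet
facet normal 0.439 -0.761 -0.477
outer loop
vertex -1.25 -1.12 -1.915
vertex -0.179 -1.012 -1.101
vertex -1.861 -2.053 -0.989
endloop
endfacet
facet normal -0.793 -0.080 -0.604
outer loop
vertex -1.861 -2.053 -0.989
vertex -1.83 -0.115 -1.286
vertex -1.25 -1.12 -1.915
endloop
endfacet
facet normal 0.421 0.644 -0.639
outer loop
vertex -1.25 -1.12 -1.915
vertex -0.759 -0.007 -0.471
vertex -0.179 -1.012 -1.101
endloop
endfacet
facet normal 0.422 0.643 -0.639
outer loop
vertex -1.83 -0.115 -1.286
vertex -0.759 -0.007 -0.471
vertex -1.25 -1.12 -1.915
endloop
endfacet

endsolid


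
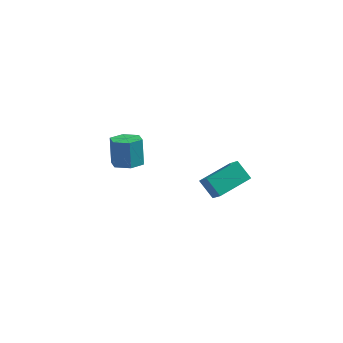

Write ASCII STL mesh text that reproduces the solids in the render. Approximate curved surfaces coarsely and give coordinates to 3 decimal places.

solid 
facet normal 0.118 -0.287 -0.951
outer loop
vertex -3.053 1.208 -4.461
vertex -3.59 0.384 -4.279
vertex -4.045 1.22 -4.588
endloop
endfacet
facet normal 0.048 0.958 -0.283
outer loop
vertex -3.053 1.208 -4.461
vertex -4.045 1.22 -4.588
vertex -3.273 1.739 -2.703
endloop
endfacet
facet normal 0.048 0.958 -0.283
outer loop
vertex -3.273 1.739 -2.703
vertex -4.045 1.22 -4.588
vertex -4.264 1.751 -2.83
endloop
endfacet
facet normal -0.118 0.287 0.950
outer loop
vertex -3.273 1.739 -2.703
vertex -4.264 1.751 -2.83
vertex -3.81 0.916 -2.521
endloop
endfacet
facet normal 0.118 -0.287 -0.951
outer loop
vertex -4.045 1.22 -4.588
vertex -3.59 0.384 -4.279
vertex -4.582 0.396 -4.406
endloop
endfacet
facet normal -0.835 0.489 -0.252
outer loop
vertex -4.045 1.22 -4.588
vertex -4.582 0.396 -4.406
vertex -4.264 1.751 -2.83
endloop
endfacet
facet normal -0.835 0.489 -0.252
outer loop
vertex -4.264 1.751 -2.83
vertex -4.582 0.396 -4.406
vertex -4.801 0.927 -2.648
endloop
endfacet
facet normal -0.119 0.287 0.950
outer loop
vertex -4.264 1.751 -2.83
vertex -4.801 0.927 -2.648
vertex -3.81 0.916 -2.521
endloop
endfacet
facet normal 0.118 -0.287 -0.951
outer loop
vertex -4.582 0.396 -4.406
vertex -3.59 0.384 -4.279
vertex -4.127 -0.439 -4.097
endloop
endfacet
facet normal -0.883 -0.469 0.032
outer loop
vertex -4.582 0.396 -4.406
vertex -4.127 -0.439 -4.097
vertex -4.801 0.927 -2.648
endloop
endfacet
facet normal -0.883 -0.469 0.031
outer loop
vertex -4.801 0.927 -2.648
vertex -4.127 -0.439 -4.097
vertex -4.347 0.092 -2.339
endloop
endfacet
facet normal -0.119 0.287 0.950
outer loop
vertex -4.801 0.927 -2.648
vertex -4.347 0.092 -2.339
vertex -3.81 0.916 -2.521
endloop
endfacet
facet normal 0.118 -0.287 -0.950
outer loop
vertex -4.127 -0.439 -4.097
vertex -3.59 0.384 -4.279
vertex -3.136 -0.451 -3.97
endloop
endfacet
facet normal -0.048 -0.958 0.283
outer loop
vertex -4.127 -0.439 -4.097
vertex -3.136 -0.451 -3.97
vertex -4.347 0.092 -2.339
endloop
endfacet
facet normal -0.048 -0.958 0.283
outer loop
vertex -4.347 0.092 -2.339
vertex -3.136 -0.451 -3.97
vertex -3.355 0.08 -2.212
endloop
endfacet
facet normal -0.118 0.287 0.951
outer loop
vertex -4.347 0.092 -2.339
vertex -3.355 0.08 -2.212
vertex -3.81 0.916 -2.521
endloop
endfacet
facet normal 0.119 -0.287 -0.950
outer loop
vertex -3.136 -0.451 -3.97
vertex -3.59 0.384 -4.279
vertex -2.599 0.373 -4.152
endloop
endfacet
facet normal 0.835 -0.489 0.252
outer loop
vertex -3.136 -0.451 -3.97
vertex -2.599 0.373 -4.152
vertex -3.355 0.08 -2.212
endloop
endfacet
facet normal 0.835 -0.489 0.252
outer loop
vertex -3.355 0.08 -2.212
vertex -2.599 0.373 -4.152
vertex -2.818 0.904 -2.394
endloop
endfacet
facet normal -0.118 0.287 0.951
outer loop
vertex -3.355 0.08 -2.212
vertex -2.818 0.904 -2.394
vertex -3.81 0.916 -2.521
endloop
endfacet
facet normal 0.119 -0.287 -0.950
outer loop
vertex -2.599 0.373 -4.152
vertex -3.59 0.384 -4.279
vertex -3.053 1.208 -4.461
endloop
endfacet
facet normal 0.883 0.468 -0.031
outer loop
vertex -2.599 0.373 -4.152
vertex -3.053 1.208 -4.461
vertex -2.818 0.904 -2.394
endloop
endfacet
facet normal 0.882 0.469 -0.031
outer loop
vertex -2.818 0.904 -2.394
vertex -3.053 1.208 -4.461
vertex -3.273 1.739 -2.703
endloop
endfacet
facet normal -0.118 0.287 0.951
outer loop
vertex -2.818 0.904 -2.394
vertex -3.273 1.739 -2.703
vertex -3.81 0.916 -2.521
endloop
endfacet
facet normal -0.644 0.313 0.698
outer loop
vertex 2.433 -4.863 -0.266
vertex 3.733 -3.169 0.173
vertex 1.858 -4.208 -1.09
endloop
endfacet
facet normal -0.597 -0.777 -0.201
outer loop
vertex 2.727 -4.631 -2.033
vertex 2.433 -4.863 -0.266
vertex 1.858 -4.208 -1.09
endloop
endfacet
facet normal -0.644 0.313 0.698
outer loop
vertex 1.858 -4.208 -1.09
vertex 3.733 -3.169 0.173
vertex 3.158 -2.514 -0.651
endloop
endfacet
facet normal -0.480 0.546 -0.687
outer loop
vertex 3.158 -2.514 -0.651
vertex 2.727 -4.631 -2.033
vertex 1.858 -4.208 -1.09
endloop
endfacet
facet normal 0.480 -0.546 0.687
outer loop
vertex 2.433 -4.863 -0.266
vertex 4.602 -3.592 -0.77
vertex 3.733 -3.169 0.173
endloop
endfacet
facet normal -0.597 -0.777 -0.201
outer loop
vertex 3.302 -5.286 -1.209
vertex 2.433 -4.863 -0.266
vertex 2.727 -4.631 -2.033
endloop
endfacet
facet normal 0.480 -0.546 0.687
outer loop
vertex 3.302 -5.286 -1.209
vertex 4.602 -3.592 -0.77
vertex 2.433 -4.863 -0.266
endloop
endfacet
facet normal 0.597 0.777 0.201
outer loop
vertex 3.733 -3.169 0.173
vertex 4.602 -3.592 -0.77
vertex 3.158 -2.514 -0.651
endloop
endfacet
facet normal -0.480 0.546 -0.687
outer loop
vertex 4.027 -2.937 -1.594
vertex 2.727 -4.631 -2.033
vertex 3.158 -2.514 -0.651
endloop
endfacet
facet normal 0.597 0.777 0.201
outer loop
vertex 3.158 -2.514 -0.651
vertex 4.602 -3.592 -0.77
vertex 4.027 -2.937 -1.594
endloop
endfacet
facet normal 0.644 -0.313 -0.698
outer loop
vertex 4.027 -2.937 -1.594
vertex 3.302 -5.286 -1.209
vertex 2.727 -4.631 -2.033
endloop
endfacet
facet normal 0.644 -0.313 -0.698
outer loop
vertex 4.602 -3.592 -0.77
vertex 3.302 -5.286 -1.209
vertex 4.027 -2.937 -1.594
endloop
endfacet

endsolid


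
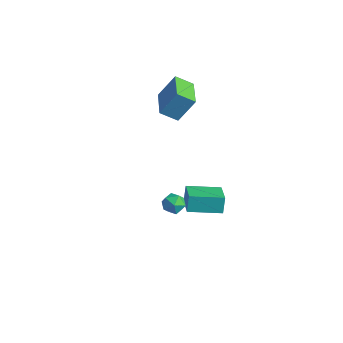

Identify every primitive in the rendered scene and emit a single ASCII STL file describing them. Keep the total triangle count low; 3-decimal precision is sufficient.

solid 
facet normal -0.797 0.512 -0.320
outer loop
vertex -0.038 1.203 -3.157
vertex 1.021 2.701 -3.399
vertex 0.156 0.913 -4.104
endloop
endfacet
facet normal -0.573 -0.809 0.130
outer loop
vertex 1.359 0.139 -3.621
vertex -0.038 1.203 -3.157
vertex 0.156 0.913 -4.104
endloop
endfacet
facet normal -0.797 0.512 -0.320
outer loop
vertex 0.156 0.913 -4.104
vertex 1.021 2.701 -3.399
vertex 1.215 2.41 -4.347
endloop
endfacet
facet normal 0.192 -0.288 -0.938
outer loop
vertex 1.215 2.41 -4.347
vertex 1.359 0.139 -3.621
vertex 0.156 0.913 -4.104
endloop
endfacet
facet normal -0.192 0.287 0.938
outer loop
vertex -0.038 1.203 -3.157
vertex 2.224 1.927 -2.916
vertex 1.021 2.701 -3.399
endloop
endfacet
facet normal -0.573 -0.809 0.131
outer loop
vertex 1.165 0.43 -2.673
vertex -0.038 1.203 -3.157
vertex 1.359 0.139 -3.621
endloop
endfacet
facet normal -0.192 0.288 0.938
outer loop
vertex 1.165 0.43 -2.673
vertex 2.224 1.927 -2.916
vertex -0.038 1.203 -3.157
endloop
endfacet
facet normal 0.573 0.809 -0.131
outer loop
vertex 1.021 2.701 -3.399
vertex 2.224 1.927 -2.916
vertex 1.215 2.41 -4.347
endloop
endfacet
facet normal 0.193 -0.288 -0.938
outer loop
vertex 2.418 1.637 -3.863
vertex 1.359 0.139 -3.621
vertex 1.215 2.41 -4.347
endloop
endfacet
facet normal 0.573 0.809 -0.131
outer loop
vertex 1.215 2.41 -4.347
vertex 2.224 1.927 -2.916
vertex 2.418 1.637 -3.863
endloop
endfacet
facet normal 0.797 -0.512 0.320
outer loop
vertex 2.418 1.637 -3.863
vertex 1.165 0.43 -2.673
vertex 1.359 0.139 -3.621
endloop
endfacet
facet normal 0.797 -0.512 0.320
outer loop
vertex 2.224 1.927 -2.916
vertex 1.165 0.43 -2.673
vertex 2.418 1.637 -3.863
endloop
endfacet
facet normal -0.803 0.590 -0.084
outer loop
vertex -4.156 2.687 0.706
vertex -3.714 3.486 2.092
vertex -3.548 3.426 0.086
endloop
endfacet
facet normal -0.266 -0.482 -0.835
outer loop
vertex -2.006 2.294 0.248
vertex -4.156 2.687 0.706
vertex -3.548 3.426 0.086
endloop
endfacet
facet normal -0.803 0.589 -0.084
outer loop
vertex -3.548 3.426 0.086
vertex -3.714 3.486 2.092
vertex -3.107 4.225 1.473
endloop
endfacet
facet normal 0.533 0.649 -0.543
outer loop
vertex -3.107 4.225 1.473
vertex -2.006 2.294 0.248
vertex -3.548 3.426 0.086
endloop
endfacet
facet normal -0.533 -0.648 0.544
outer loop
vertex -4.156 2.687 0.706
vertex -2.172 2.354 2.254
vertex -3.714 3.486 2.092
endloop
endfacet
facet normal -0.266 -0.481 -0.835
outer loop
vertex -2.613 1.555 0.867
vertex -4.156 2.687 0.706
vertex -2.006 2.294 0.248
endloop
endfacet
facet normal -0.533 -0.649 0.543
outer loop
vertex -2.613 1.555 0.867
vertex -2.172 2.354 2.254
vertex -4.156 2.687 0.706
endloop
endfacet
facet normal 0.266 0.481 0.835
outer loop
vertex -3.714 3.486 2.092
vertex -2.172 2.354 2.254
vertex -3.107 4.225 1.473
endloop
endfacet
facet normal 0.533 0.649 -0.544
outer loop
vertex -1.564 3.093 1.634
vertex -2.006 2.294 0.248
vertex -3.107 4.225 1.473
endloop
endfacet
facet normal 0.266 0.482 0.835
outer loop
vertex -3.107 4.225 1.473
vertex -2.172 2.354 2.254
vertex -1.564 3.093 1.634
endloop
endfacet
facet normal 0.803 -0.590 0.084
outer loop
vertex -1.564 3.093 1.634
vertex -2.613 1.555 0.867
vertex -2.006 2.294 0.248
endloop
endfacet
facet normal 0.803 -0.590 0.084
outer loop
vertex -2.172 2.354 2.254
vertex -2.613 1.555 0.867
vertex -1.564 3.093 1.634
endloop
endfacet
facet normal -0.620 0.785 0.009
outer loop
vertex 3.345 -2.364 0.26
vertex 3.276 -2.426 0.916
vertex 3.757 -2.043 0.668
endloop
endfacet
facet normal -0.145 0.843 -0.517
outer loop
vertex 3.345 -2.364 0.26
vertex 3.757 -2.043 0.668
vertex 3.992 -2.337 0.123
endloop
endfacet
facet normal -0.210 0.271 -0.939
outer loop
vertex 3.345 -2.364 0.26
vertex 3.992 -2.337 0.123
vertex 3.658 -2.902 0.035
endloop
endfacet
facet normal -0.727 -0.142 -0.672
outer loop
vertex 3.345 -2.364 0.26
vertex 3.658 -2.902 0.035
vertex 3.216 -2.957 0.525
endloop
endfacet
facet normal -0.981 0.175 -0.087
outer loop
vertex 3.345 -2.364 0.26
vertex 3.216 -2.957 0.525
vertex 3.276 -2.426 0.916
endloop
endfacet
facet normal 0.509 0.830 -0.228
outer loop
vertex 3.992 -2.337 0.123
vertex 3.757 -2.043 0.668
vertex 4.324 -2.383 0.695
endloop
endfacet
facet normal -0.263 0.735 0.625
outer loop
vertex 3.757 -2.043 0.668
vertex 3.276 -2.426 0.916
vertex 3.882 -2.438 1.185
endloop
endfacet
facet normal -0.846 -0.251 0.471
outer loop
vertex 3.276 -2.426 0.916
vertex 3.216 -2.957 0.525
vertex 3.548 -3.003 1.097
endloop
endfacet
facet normal -0.435 -0.763 -0.478
outer loop
vertex 3.216 -2.957 0.525
vertex 3.658 -2.902 0.035
vertex 3.783 -3.297 0.552
endloop
endfacet
facet normal 0.402 -0.096 -0.910
outer loop
vertex 3.658 -2.902 0.035
vertex 3.992 -2.337 0.123
vertex 4.264 -2.914 0.304
endloop
endfacet
facet normal 0.727 0.142 0.672
outer loop
vertex 4.195 -2.976 0.96
vertex 4.324 -2.383 0.695
vertex 3.882 -2.438 1.185
endloop
endfacet
facet normal 0.210 -0.271 0.939
outer loop
vertex 4.195 -2.976 0.96
vertex 3.882 -2.438 1.185
vertex 3.548 -3.003 1.097
endloop
endfacet
facet normal 0.145 -0.843 0.517
outer loop
vertex 4.195 -2.976 0.96
vertex 3.548 -3.003 1.097
vertex 3.783 -3.297 0.552
endloop
endfacet
facet normal 0.620 -0.785 -0.009
outer loop
vertex 4.195 -2.976 0.96
vertex 3.783 -3.297 0.552
vertex 4.264 -2.914 0.304
endloop
endfacet
facet normal 0.981 -0.175 0.087
outer loop
vertex 4.195 -2.976 0.96
vertex 4.264 -2.914 0.304
vertex 4.324 -2.383 0.695
endloop
endfacet
facet normal 0.435 0.763 0.478
outer loop
vertex 3.882 -2.438 1.185
vertex 4.324 -2.383 0.695
vertex 3.757 -2.043 0.668
endloop
endfacet
facet normal -0.402 0.096 0.910
outer loop
vertex 3.548 -3.003 1.097
vertex 3.882 -2.438 1.185
vertex 3.276 -2.426 0.916
endloop
endfacet
facet normal -0.509 -0.830 0.228
outer loop
vertex 3.783 -3.297 0.552
vertex 3.548 -3.003 1.097
vertex 3.216 -2.957 0.525
endloop
endfacet
facet normal 0.263 -0.735 -0.625
outer loop
vertex 4.264 -2.914 0.304
vertex 3.783 -3.297 0.552
vertex 3.658 -2.902 0.035
endloop
endfacet
facet normal 0.846 0.251 -0.471
outer loop
vertex 4.324 -2.383 0.695
vertex 4.264 -2.914 0.304
vertex 3.992 -2.337 0.123
endloop
endfacet

endsolid


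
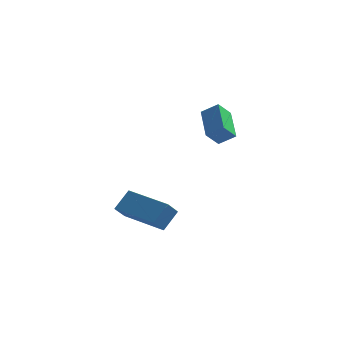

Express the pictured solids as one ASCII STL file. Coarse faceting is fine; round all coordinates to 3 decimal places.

solid 
facet normal -0.831 -0.035 -0.555
outer loop
vertex 1.344 -3.979 1.353
vertex 0.772 -2.625 2.124
vertex 1.733 -3.465 0.738
endloop
endfacet
facet normal 0.345 -0.816 -0.464
outer loop
vertex 2.448 -3.435 1.216
vertex 1.344 -3.979 1.353
vertex 1.733 -3.465 0.738
endloop
endfacet
facet normal -0.831 -0.034 -0.555
outer loop
vertex 1.733 -3.465 0.738
vertex 0.772 -2.625 2.124
vertex 1.161 -2.111 1.51
endloop
endfacet
facet normal 0.437 0.578 -0.690
outer loop
vertex 1.161 -2.111 1.51
vertex 2.448 -3.435 1.216
vertex 1.733 -3.465 0.738
endloop
endfacet
facet normal -0.437 -0.577 0.690
outer loop
vertex 1.344 -3.979 1.353
vertex 1.487 -2.595 2.602
vertex 0.772 -2.625 2.124
endloop
endfacet
facet normal 0.344 -0.816 -0.465
outer loop
vertex 2.059 -3.949 1.83
vertex 1.344 -3.979 1.353
vertex 2.448 -3.435 1.216
endloop
endfacet
facet normal -0.436 -0.578 0.690
outer loop
vertex 2.059 -3.949 1.83
vertex 1.487 -2.595 2.602
vertex 1.344 -3.979 1.353
endloop
endfacet
facet normal -0.345 0.816 0.464
outer loop
vertex 0.772 -2.625 2.124
vertex 1.487 -2.595 2.602
vertex 1.161 -2.111 1.51
endloop
endfacet
facet normal 0.436 0.577 -0.690
outer loop
vertex 1.876 -2.081 1.987
vertex 2.448 -3.435 1.216
vertex 1.161 -2.111 1.51
endloop
endfacet
facet normal -0.344 0.816 0.464
outer loop
vertex 1.161 -2.111 1.51
vertex 1.487 -2.595 2.602
vertex 1.876 -2.081 1.987
endloop
endfacet
facet normal 0.831 0.035 0.555
outer loop
vertex 1.876 -2.081 1.987
vertex 2.059 -3.949 1.83
vertex 2.448 -3.435 1.216
endloop
endfacet
facet normal 0.831 0.035 0.555
outer loop
vertex 1.487 -2.595 2.602
vertex 2.059 -3.949 1.83
vertex 1.876 -2.081 1.987
endloop
endfacet
facet normal -0.353 -0.593 -0.724
outer loop
vertex -0.652 -4.525 -3.523
vertex -2.591 -3.65 -3.295
vertex -0.431 -3.867 -4.17
endloop
endfacet
facet normal 0.906 -0.409 -0.106
outer loop
vertex -0.029 -3.19 -3.345
vertex -0.652 -4.525 -3.523
vertex -0.431 -3.867 -4.17
endloop
endfacet
facet normal -0.353 -0.593 -0.724
outer loop
vertex -0.431 -3.867 -4.17
vertex -2.591 -3.65 -3.295
vertex -2.37 -2.991 -3.942
endloop
endfacet
facet normal 0.233 0.693 -0.682
outer loop
vertex -2.37 -2.991 -3.942
vertex -0.029 -3.19 -3.345
vertex -0.431 -3.867 -4.17
endloop
endfacet
facet normal -0.233 -0.693 0.682
outer loop
vertex -0.652 -4.525 -3.523
vertex -2.189 -2.973 -2.47
vertex -2.591 -3.65 -3.295
endloop
endfacet
facet normal 0.906 -0.409 -0.107
outer loop
vertex -0.25 -3.849 -2.698
vertex -0.652 -4.525 -3.523
vertex -0.029 -3.19 -3.345
endloop
endfacet
facet normal -0.233 -0.693 0.682
outer loop
vertex -0.25 -3.849 -2.698
vertex -2.189 -2.973 -2.47
vertex -0.652 -4.525 -3.523
endloop
endfacet
facet normal -0.907 0.409 0.106
outer loop
vertex -2.591 -3.65 -3.295
vertex -2.189 -2.973 -2.47
vertex -2.37 -2.991 -3.942
endloop
endfacet
facet normal 0.233 0.694 -0.682
outer loop
vertex -1.968 -2.315 -3.117
vertex -0.029 -3.19 -3.345
vertex -2.37 -2.991 -3.942
endloop
endfacet
facet normal -0.906 0.409 0.106
outer loop
vertex -2.37 -2.991 -3.942
vertex -2.189 -2.973 -2.47
vertex -1.968 -2.315 -3.117
endloop
endfacet
facet normal 0.353 0.593 0.724
outer loop
vertex -1.968 -2.315 -3.117
vertex -0.25 -3.849 -2.698
vertex -0.029 -3.19 -3.345
endloop
endfacet
facet normal 0.353 0.593 0.724
outer loop
vertex -2.189 -2.973 -2.47
vertex -0.25 -3.849 -2.698
vertex -1.968 -2.315 -3.117
endloop
endfacet

endsolid


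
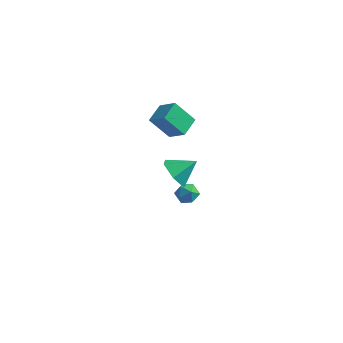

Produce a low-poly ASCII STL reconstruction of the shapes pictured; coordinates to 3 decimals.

solid 
facet normal -0.627 -0.175 0.759
outer loop
vertex 1.616 -1.903 3.955
vertex 1.719 -0.779 4.299
vertex 0.656 -1.594 3.233
endloop
endfacet
facet normal -0.088 -0.953 -0.291
outer loop
vertex 1.641 -1.321 2.041
vertex 1.616 -1.903 3.955
vertex 0.656 -1.594 3.233
endloop
endfacet
facet normal -0.627 -0.174 0.759
outer loop
vertex 0.656 -1.594 3.233
vertex 1.719 -0.779 4.299
vertex 0.76 -0.47 3.577
endloop
endfacet
facet normal -0.774 0.250 -0.582
outer loop
vertex 0.76 -0.47 3.577
vertex 1.641 -1.321 2.041
vertex 0.656 -1.594 3.233
endloop
endfacet
facet normal 0.774 -0.249 0.582
outer loop
vertex 1.616 -1.903 3.955
vertex 2.704 -0.506 3.107
vertex 1.719 -0.779 4.299
endloop
endfacet
facet normal -0.088 -0.953 -0.291
outer loop
vertex 2.6 -1.63 2.763
vertex 1.616 -1.903 3.955
vertex 1.641 -1.321 2.041
endloop
endfacet
facet normal 0.774 -0.250 0.582
outer loop
vertex 2.6 -1.63 2.763
vertex 2.704 -0.506 3.107
vertex 1.616 -1.903 3.955
endloop
endfacet
facet normal 0.088 0.953 0.291
outer loop
vertex 1.719 -0.779 4.299
vertex 2.704 -0.506 3.107
vertex 0.76 -0.47 3.577
endloop
endfacet
facet normal -0.774 0.249 -0.582
outer loop
vertex 1.744 -0.197 2.385
vertex 1.641 -1.321 2.041
vertex 0.76 -0.47 3.577
endloop
endfacet
facet normal 0.088 0.953 0.291
outer loop
vertex 0.76 -0.47 3.577
vertex 2.704 -0.506 3.107
vertex 1.744 -0.197 2.385
endloop
endfacet
facet normal 0.628 0.175 -0.759
outer loop
vertex 1.744 -0.197 2.385
vertex 2.6 -1.63 2.763
vertex 1.641 -1.321 2.041
endloop
endfacet
facet normal 0.627 0.174 -0.759
outer loop
vertex 2.704 -0.506 3.107
vertex 2.6 -1.63 2.763
vertex 1.744 -0.197 2.385
endloop
endfacet
facet normal -0.889 0.101 0.446
outer loop
vertex 1.366 -0.069 -3.612
vertex 1.691 -0.012 -2.977
vertex 1.562 0.574 -3.367
endloop
endfacet
facet normal -0.908 0.359 -0.217
outer loop
vertex 1.366 -0.069 -3.612
vertex 1.562 0.574 -3.367
vertex 1.661 0.408 -4.055
endloop
endfacet
facet normal -0.727 -0.168 -0.665
outer loop
vertex 1.366 -0.069 -3.612
vertex 1.661 0.408 -4.055
vertex 1.853 -0.28 -4.091
endloop
endfacet
facet normal -0.598 -0.752 -0.277
outer loop
vertex 1.366 -0.069 -3.612
vertex 1.853 -0.28 -4.091
vertex 1.871 -0.54 -3.425
endloop
endfacet
facet normal -0.699 -0.586 0.410
outer loop
vertex 1.366 -0.069 -3.612
vertex 1.871 -0.54 -3.425
vertex 1.691 -0.012 -2.977
endloop
endfacet
facet normal -0.412 0.870 -0.269
outer loop
vertex 1.661 0.408 -4.055
vertex 1.562 0.574 -3.367
vertex 2.169 0.76 -3.695
endloop
endfacet
facet normal -0.382 0.452 0.806
outer loop
vertex 1.562 0.574 -3.367
vertex 1.691 -0.012 -2.977
vertex 2.187 0.5 -3.029
endloop
endfacet
facet normal -0.073 -0.660 0.748
outer loop
vertex 1.691 -0.012 -2.977
vertex 1.871 -0.54 -3.425
vertex 2.379 -0.188 -3.065
endloop
endfacet
facet normal 0.087 -0.927 -0.364
outer loop
vertex 1.871 -0.54 -3.425
vertex 1.853 -0.28 -4.091
vertex 2.478 -0.354 -3.753
endloop
endfacet
facet normal -0.122 0.018 -0.992
outer loop
vertex 1.853 -0.28 -4.091
vertex 1.661 0.408 -4.055
vertex 2.349 0.232 -4.143
endloop
endfacet
facet normal 0.598 0.752 0.277
outer loop
vertex 2.674 0.289 -3.508
vertex 2.169 0.76 -3.695
vertex 2.187 0.5 -3.029
endloop
endfacet
facet normal 0.727 0.168 0.665
outer loop
vertex 2.674 0.289 -3.508
vertex 2.187 0.5 -3.029
vertex 2.379 -0.188 -3.065
endloop
endfacet
facet normal 0.908 -0.359 0.217
outer loop
vertex 2.674 0.289 -3.508
vertex 2.379 -0.188 -3.065
vertex 2.478 -0.354 -3.753
endloop
endfacet
facet normal 0.889 -0.101 -0.446
outer loop
vertex 2.674 0.289 -3.508
vertex 2.478 -0.354 -3.753
vertex 2.349 0.232 -4.143
endloop
endfacet
facet normal 0.699 0.586 -0.410
outer loop
vertex 2.674 0.289 -3.508
vertex 2.349 0.232 -4.143
vertex 2.169 0.76 -3.695
endloop
endfacet
facet normal -0.087 0.927 0.364
outer loop
vertex 2.187 0.5 -3.029
vertex 2.169 0.76 -3.695
vertex 1.562 0.574 -3.367
endloop
endfacet
facet normal 0.122 -0.018 0.992
outer loop
vertex 2.379 -0.188 -3.065
vertex 2.187 0.5 -3.029
vertex 1.691 -0.012 -2.977
endloop
endfacet
facet normal 0.412 -0.870 0.269
outer loop
vertex 2.478 -0.354 -3.753
vertex 2.379 -0.188 -3.065
vertex 1.871 -0.54 -3.425
endloop
endfacet
facet normal 0.382 -0.452 -0.806
outer loop
vertex 2.349 0.232 -4.143
vertex 2.478 -0.354 -3.753
vertex 1.853 -0.28 -4.091
endloop
endfacet
facet normal 0.073 0.660 -0.748
outer loop
vertex 2.169 0.76 -3.695
vertex 2.349 0.232 -4.143
vertex 1.661 0.408 -4.055
endloop
endfacet
facet normal -0.669 -0.505 -0.545
outer loop
vertex 3.458 -3.747 0.602
vertex 2.728 -3.211 1.002
vertex 3.171 -2.903 0.172
endloop
endfacet
facet normal 0.936 0.159 -0.313
outer loop
vertex 3.458 -3.747 0.602
vertex 3.171 -2.903 0.172
vertex 3.632 -2.529 1.738
endloop
endfacet
facet normal -0.669 -0.505 -0.545
outer loop
vertex 3.171 -2.903 0.172
vertex 2.728 -3.211 1.002
vertex 2.441 -2.367 0.572
endloop
endfacet
facet normal 0.435 0.838 -0.328
outer loop
vertex 3.171 -2.903 0.172
vertex 2.441 -2.367 0.572
vertex 3.632 -2.529 1.738
endloop
endfacet
facet normal -0.669 -0.505 -0.545
outer loop
vertex 2.441 -2.367 0.572
vertex 2.728 -3.211 1.002
vertex 1.998 -2.675 1.402
endloop
endfacet
facet normal -0.142 0.950 0.277
outer loop
vertex 2.441 -2.367 0.572
vertex 1.998 -2.675 1.402
vertex 3.632 -2.529 1.738
endloop
endfacet
facet normal -0.669 -0.505 -0.545
outer loop
vertex 1.998 -2.675 1.402
vertex 2.728 -3.211 1.002
vertex 2.286 -3.52 1.832
endloop
endfacet
facet normal -0.219 0.382 0.898
outer loop
vertex 1.998 -2.675 1.402
vertex 2.286 -3.52 1.832
vertex 3.632 -2.529 1.738
endloop
endfacet
facet normal -0.669 -0.506 -0.545
outer loop
vertex 2.286 -3.52 1.832
vertex 2.728 -3.211 1.002
vertex 3.016 -4.055 1.432
endloop
endfacet
facet normal 0.282 -0.297 0.912
outer loop
vertex 2.286 -3.52 1.832
vertex 3.016 -4.055 1.432
vertex 3.632 -2.529 1.738
endloop
endfacet
facet normal -0.669 -0.506 -0.544
outer loop
vertex 3.016 -4.055 1.432
vertex 2.728 -3.211 1.002
vertex 3.458 -3.747 0.602
endloop
endfacet
facet normal 0.860 -0.409 0.306
outer loop
vertex 3.016 -4.055 1.432
vertex 3.458 -3.747 0.602
vertex 3.632 -2.529 1.738
endloop
endfacet

endsolid
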